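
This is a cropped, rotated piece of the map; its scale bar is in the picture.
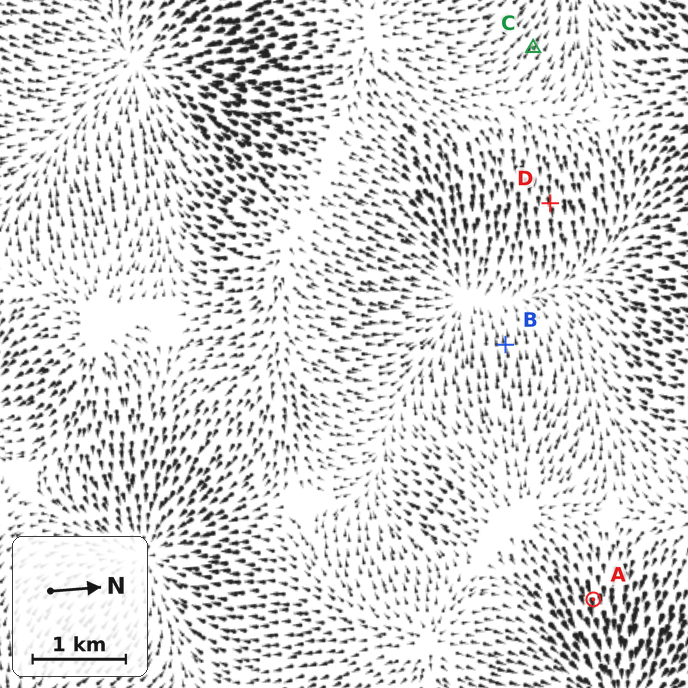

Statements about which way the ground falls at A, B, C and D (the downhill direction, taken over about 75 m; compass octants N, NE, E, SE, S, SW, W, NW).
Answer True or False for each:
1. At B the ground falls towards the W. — True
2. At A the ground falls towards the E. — True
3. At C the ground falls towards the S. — False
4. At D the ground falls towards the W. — False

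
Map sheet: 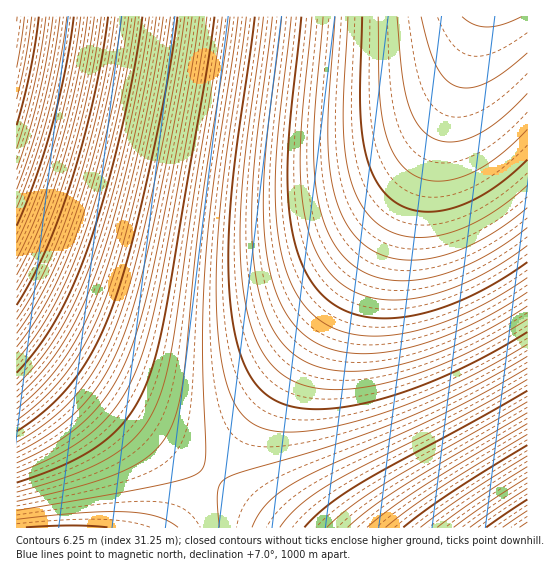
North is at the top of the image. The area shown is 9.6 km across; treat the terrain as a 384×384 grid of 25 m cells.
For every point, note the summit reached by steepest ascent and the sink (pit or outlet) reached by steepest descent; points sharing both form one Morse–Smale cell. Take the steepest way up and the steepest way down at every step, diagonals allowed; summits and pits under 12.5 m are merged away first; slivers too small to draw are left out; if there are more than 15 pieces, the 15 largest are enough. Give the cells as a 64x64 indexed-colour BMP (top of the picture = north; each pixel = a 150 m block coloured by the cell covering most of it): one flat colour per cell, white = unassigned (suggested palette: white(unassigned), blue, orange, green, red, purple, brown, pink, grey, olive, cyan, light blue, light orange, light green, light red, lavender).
<image width="64" height="64" href="data:image/bmp;base64,Qk12CAAAAAAAAHYAAAAoAAAAQAAAAEAAAAABAAQAAAAAAAAIAAATCwAAEwsAABAAAAAAAAAA////ALR3HwAOf/8ALKAsACgn1gC9Z5QAS1aMAMJ34wB/f38AIr28AM++FwDox64AeLv/AIrfmACWmP8A1bDFADMzMzMzMzMzMzNERERERERCIiIiIiIiIiIiIiIiIiIiMzMzMzMzMzMzMzREREREQiIiIiIiIiIiIiIiIiIiIiIzMzMzMzMzMzMzM0REREQiIiIiIiIiIiIiIiIiIiIiIjMzMzMzMzMzMzMzREREQiIiIiIiIiIiIiIiIiIiIiIiMzMzMzMzMzMzMzM0REIiIiIiIiIiIiIiIiIiIiIiIiIzMzMzMzMzMzMzMzNEIiIiIiIiIiIiIiIiIiIiIiIiIjMzMzMzMzMzMzMzMyIiIiIiIiIiIiIiIiIiIiIiIiIiMzMzMzMzMzMzMzMxEiIiIiIiIiIiIiIiIiIiIiIiIiIzMzMzMzMzMzMzMxERIiIiIiIiIiIiIiIiIiIiIiIiIjMzMzMzMzMzMzMRERESIiIiIiIiIiIiIiIiIiIiIiIiMzMzMzMzMzMzMRERERIiIiIiIiIiIiIiIiIiIiIiIiIzMzMzMzMzMzERERERESIiIiIiIiIiIiIiIiIiIiIiIjMzMzMzMzMzEREREREREiIiIiIiIiIiIiIiIiIiIiIiMzMzMzMzMzERERERERESIiIiIiIiIiIiIiIiIiIiIiIzMzMzMzMxEREREREREREiIiIiIiIiIiIiIiIiIiIiIjMzMzMzMxERERERERERERIiIiIiIiIiIiIiIiIiIiIiMzMzMzMxERERERERERERESIiIiIiIiIiIiIiIiIiIiIzMzMzMRERERERERERERERIiIiIiIiIiIiIiIiIiIiIjMzMzMRERERERERERERERESIiIiIiIiIiIiIiIiIiIiMzMzMREREREREREREREREREiIiIiIiIiIiIiIiIiIiIzMzERERERERERERERERERESIiIiIiIiIiIiIiIiIiIjMzEREREREREREREREREREREiIiIiIiIiIiIiIiIiIiMzERERERERERERERERERERERIiIiIiIiIiIiIiIiIiIxERERERERERERERERERERERESIiIiIiIiIiIiIiIiIhERERERERERERERERERERERERIiIiIiIiIiIiIiIiIiERERERERERERERERERERERERESIiIiIiIiIiIiIiIiIREREREREREREREREREREREREREiIiIiIiIiIiIiIiIhERERERERERERERERERERERERESIiIiIiIiIiIiIiIiEREREREREREREREREREREREREREiIiIiIiIiIiIiIiIRERERERERERERERERERERERERERIiIiIiIiIiIiIiIhEREREREREREREREREREREREREREiIiIiIiIiIiIiIiERERERERERERERERERERERERERERIiIiIiIiIiIiIiIRERERERERERERERERERERERERERESIiIiIiIiIiIiIhERERERERERERERERERERERERERERIiIiIiIiIiIiIiERERERERERERERERERERERERERERESIiIiIiIiIiIiIREREREREREREREREREREREREREREREiIiIiIiIiIiIhERERERERERERERERERERERERERERESIiIiIiIiIiIiEREREREREREREREREREREREREREREREiIiIiIiIiIiIRERERERERERERERERERERERERERERERIiIiIiIiIiIhEREREREREREREREREREREREREREREREiIiIiIiIiIiERERERERERERERERERERERERERERERERIiIiIiIiIiIREREREREREREREREREREREREREREREREiIiIiIiIiIhERERERERERERERERERERERERERERERERIiIiIiIiIiEREREREREREREREREREREREREREREREREiIiIiIiIiIRERERERERERERERERERERERERERERERERIiIiIiIiIhERERERERERERERERERERERERERERERERESIiIiIiIiERERERERERERERERERERERERERERERERERIiIiIiIiIRERERERERERERERERERERERERERERERERESIiIiIiIhERERERERERERERERERERERERERERERERERIiIiIiIiERERERERERERERERERERERERERERERERERESIiIiIiIRERERERERERERERERERERERERERERERERERIiIiIiIhEREREREREREREREREREREREREREREREREREiIiIiIiERERERERERERERERERERERERERERERERERERIiIiIiIREREREREREREREREREREREREREREREREREREiIiIiIhERERERERERERERERERERERERERERERERERERIiIiIiEREREREREREREREREREREREREREREREREREREiIiIiIRERERERERERERERERERERERERERERERERERESIiIiIhEREREREREREREREREREREREREREREREREREREiIiIiERERERERERERERERERERERERERERERERERERESIiIiIREREREREREREREREREREREREREREREREREREREiIiIhERERERERERERERERERERERERERERERERERERESIiIiERERERERERERERERERERERERERERERERERERERIiIiIREREREREREREREREREREREREREREREREREREREiIiIhERERERERERERERERERERERERERERERERERERERIiIi"/>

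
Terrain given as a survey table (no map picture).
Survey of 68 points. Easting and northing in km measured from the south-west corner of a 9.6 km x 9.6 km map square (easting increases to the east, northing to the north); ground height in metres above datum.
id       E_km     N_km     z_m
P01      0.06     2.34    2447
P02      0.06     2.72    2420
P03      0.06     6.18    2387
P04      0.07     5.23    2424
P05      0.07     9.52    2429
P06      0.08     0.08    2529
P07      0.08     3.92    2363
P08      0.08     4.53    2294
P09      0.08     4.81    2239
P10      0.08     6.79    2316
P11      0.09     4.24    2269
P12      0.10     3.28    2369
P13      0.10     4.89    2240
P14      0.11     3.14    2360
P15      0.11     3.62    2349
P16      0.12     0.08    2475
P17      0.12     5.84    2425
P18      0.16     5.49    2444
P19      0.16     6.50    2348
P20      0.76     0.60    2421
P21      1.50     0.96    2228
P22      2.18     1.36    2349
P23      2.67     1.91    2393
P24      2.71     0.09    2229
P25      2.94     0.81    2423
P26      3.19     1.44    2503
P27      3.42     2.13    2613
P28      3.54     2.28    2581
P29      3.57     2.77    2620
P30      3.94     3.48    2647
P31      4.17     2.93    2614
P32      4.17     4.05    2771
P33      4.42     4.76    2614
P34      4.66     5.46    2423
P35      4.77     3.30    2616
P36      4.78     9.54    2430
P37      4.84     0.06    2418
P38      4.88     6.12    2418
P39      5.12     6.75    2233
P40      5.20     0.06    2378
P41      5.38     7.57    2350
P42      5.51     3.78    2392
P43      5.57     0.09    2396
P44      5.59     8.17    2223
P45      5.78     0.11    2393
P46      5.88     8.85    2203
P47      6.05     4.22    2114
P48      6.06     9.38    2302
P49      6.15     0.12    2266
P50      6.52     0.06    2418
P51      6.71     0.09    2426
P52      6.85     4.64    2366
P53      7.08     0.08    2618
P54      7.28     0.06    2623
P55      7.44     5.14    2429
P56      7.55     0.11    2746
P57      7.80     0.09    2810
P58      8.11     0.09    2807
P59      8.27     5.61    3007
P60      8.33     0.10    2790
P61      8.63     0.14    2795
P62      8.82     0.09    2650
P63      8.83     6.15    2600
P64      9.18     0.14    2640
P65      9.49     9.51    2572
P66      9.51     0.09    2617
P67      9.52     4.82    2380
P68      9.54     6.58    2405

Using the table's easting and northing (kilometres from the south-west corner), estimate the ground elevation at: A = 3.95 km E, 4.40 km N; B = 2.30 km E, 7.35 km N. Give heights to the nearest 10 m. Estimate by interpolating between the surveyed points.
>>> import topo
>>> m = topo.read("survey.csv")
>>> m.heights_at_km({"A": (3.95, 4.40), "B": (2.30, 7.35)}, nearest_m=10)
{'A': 2620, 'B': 2480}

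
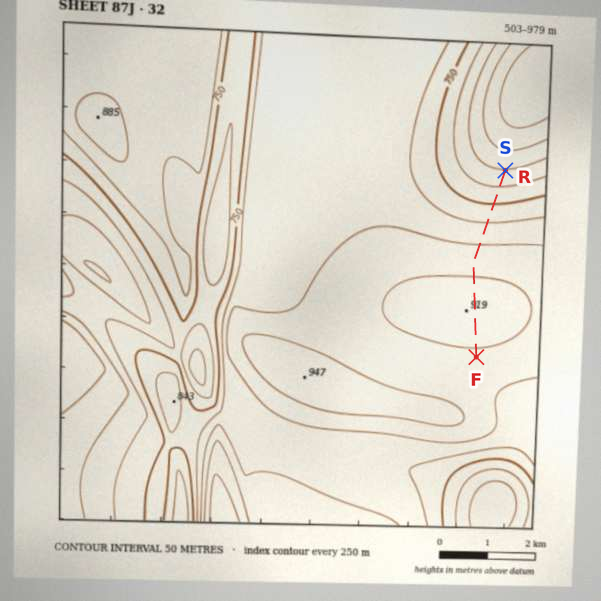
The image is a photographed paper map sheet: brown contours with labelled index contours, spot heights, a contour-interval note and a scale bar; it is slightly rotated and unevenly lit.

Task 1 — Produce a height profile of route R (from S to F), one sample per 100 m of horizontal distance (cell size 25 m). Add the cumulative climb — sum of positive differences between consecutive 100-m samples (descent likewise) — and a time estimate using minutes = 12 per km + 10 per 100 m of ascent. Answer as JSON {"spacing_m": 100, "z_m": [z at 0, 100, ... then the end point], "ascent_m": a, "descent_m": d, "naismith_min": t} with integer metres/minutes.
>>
{"spacing_m": 100, "z_m": [654, 667, 681, 695, 709, 723, 737, 751, 764, 777, 790, 802, 814, 825, 836, 846, 856, 865, 873, 881, 888, 895, 900, 905, 910, 913, 915, 917, 918, 918, 918, 916, 914, 912, 909, 905, 901, 896, 891], "ascent_m": 265, "descent_m": 27, "naismith_min": 72}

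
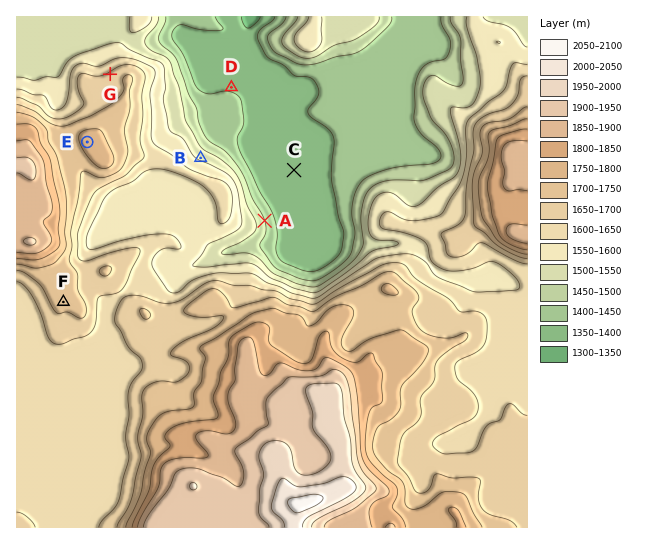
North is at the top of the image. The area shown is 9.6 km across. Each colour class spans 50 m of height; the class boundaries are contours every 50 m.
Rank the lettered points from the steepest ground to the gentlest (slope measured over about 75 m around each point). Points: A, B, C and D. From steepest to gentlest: A B D C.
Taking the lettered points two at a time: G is below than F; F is below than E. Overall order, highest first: E F G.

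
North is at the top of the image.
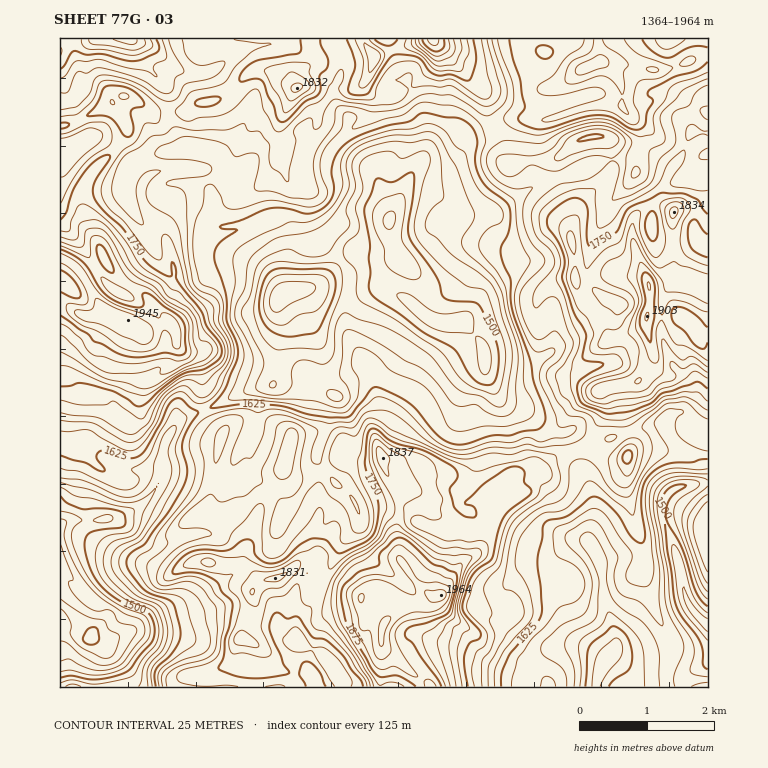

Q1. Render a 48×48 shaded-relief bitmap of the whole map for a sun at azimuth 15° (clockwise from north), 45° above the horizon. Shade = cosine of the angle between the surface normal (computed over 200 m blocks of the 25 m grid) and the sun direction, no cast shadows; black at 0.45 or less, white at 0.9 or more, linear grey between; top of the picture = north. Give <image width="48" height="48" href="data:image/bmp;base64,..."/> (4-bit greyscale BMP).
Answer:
<image width="48" height="48" href="data:image/bmp;base64,Qk32BAAAAAAAAHYAAAAoAAAAMAAAADAAAAABAAQAAAAAAIAEAAATCwAAEwsAABAAAAAAAAAAAAAAABEREQAiIiIAMzMzAERERABVVVUAZmZmAHd3dwCIiIgAmZmZAKqqqgC7u7sAzMzMAN3d3QDu7u4A////AO//63iql1ZmeJuUATSMuqmYmrqZqpiIrN7uyoq7uWZniatyAkesupiImrqpqoiIm83Lqqu8uXVpq6cwFYq7qYd3iaqYiHeImruoiZiJh3eaqGQgN5qYiImGZ4h2ZmZ5vKhmZVRnd4qpdVQzaYZUWLuXZ3dmZVaL25ZUIAJXdnh4dndVeZZTOMqZiIdodWacxnZRAAA1VVZ2Z3hniZmHdpmqqYd5dWergnYxIRIjM2iXZ4iKu7mbxmiaqZiZhmiaUXRERWdjNYm8uJi7zJi92kV6qZq6iIiqQVVniaqpq7rNy6rN25rO7IZ5mavKd4m5I1eazLms3buru7y9273u3MqImZqoZmm2JXisy5mZmZqpmrurub7bq7qHeId2ZXq1V2eId5qZiJqpmamqh6uXmpmFVlRVVYuniEVCJIqqqqqpiJq6Znh4mpiGRFZlRIqZqjQiNXmZqaqpeKunRGiamZmYhmh2RWdniTM2iImIiJmYeKp2VHmqmqqqqImGVmUyJFV4dnh2eJmYialnZau83cvMu7l2d3ZDM3eGRGd2eImZmJmJed7v/t3d3cqYmrmHZmdkRVaImYmYqqq7ne7u3M3d3LqYebqoeEREZlWIm7qqztzsvszLqqvMuYdkNGeIhkRWZVRmet3e/+3rvMy6q7zKl2UgEyI1VGZlREEjR7ze7Luoq8uqu82odVQzVDIRNGZCNFIBRXmqqZl3iru7vMyXZmeLuoZERFQjRFQAJFiImamHiru7u7qHZ5mauph3QlRFMzREZnmqq7qIq7u8u6h2V5l2ZneWQ1RERVZ5vMu7u7mJu7vNy5dUNndmZ2aFVjNFeKmrzdy8y6mKu7zbqYZSR3ZXmXeGekd5zcvty6qsuqmau8yod3ZCWHVIqoiZvKqt7L7+7JiZqqmavLqHZlZEeHRpl2isy5e8mu7d3KiHd3eJqpmIdmVGmXSJZVm7uli3re28uqmFQzRpmZmGZ2RHqXaZd3zKq62ZzdurqZh1RDR6mZhlZlVoiGaaqZ7KzOyczLm6mYdlVmZ4mpdGd3eIZTWbuq2pusq93Km5mYd2Zmh3mqdniJmYVEiquruHmKrO25qpiHd3ZUaJqYd4mZmXZ4qqqrlneJrNuZqpiHZmQ0V4mHeJmIdleau6msmLqpqqmZmZh3hlRXh4h2eIh3Q1irvKi9u9y5qYmZiId4iHeJqZmHaJh2NGeIq6mbqqupqoeZmZmYiHeZmZh3d4dmV4iHeImZiZmZq6ZomqmId3iYd1RWZmZniaqpdVaImqiFeJZnZ2Vmd3iYd1MjREV3irzMuprMqYiIZVeHdkVWd2ZoeHQyNEVlabzM3u/9l4mrp2iIqXZneGVGd0NDRUVTV5mavN7ZiZqbqZq8ypmYd1ZEdSJXZUQzV5mZqqqXiqqams7tuqu5dleIh2ZphjIlmqmZq7uZq7y6rO/smZmZmJvKiIhXdRBIq7l3irqJmazKze7bl3iImru5mHeXQAJ5q6iIdod3VGiazv7bdYiHmrupqWfYMASJu5iIdWVlREVw=="/>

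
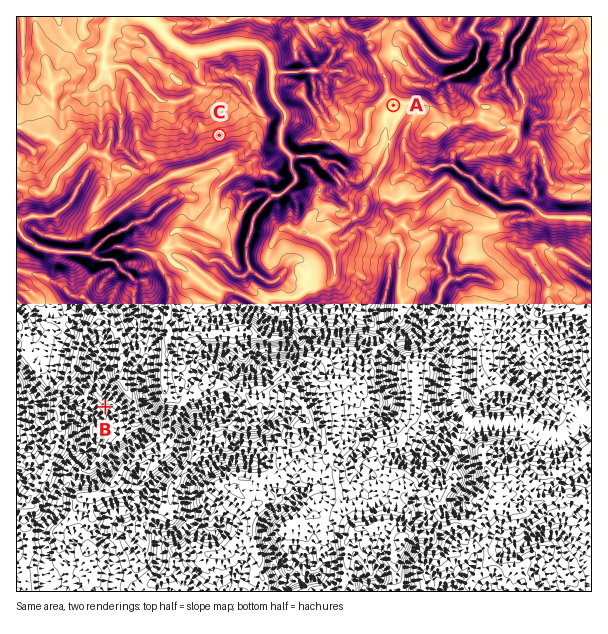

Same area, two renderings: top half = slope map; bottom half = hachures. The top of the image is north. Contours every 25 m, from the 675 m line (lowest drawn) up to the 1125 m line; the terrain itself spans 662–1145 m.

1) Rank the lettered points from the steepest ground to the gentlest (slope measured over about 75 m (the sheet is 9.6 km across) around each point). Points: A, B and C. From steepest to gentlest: B C A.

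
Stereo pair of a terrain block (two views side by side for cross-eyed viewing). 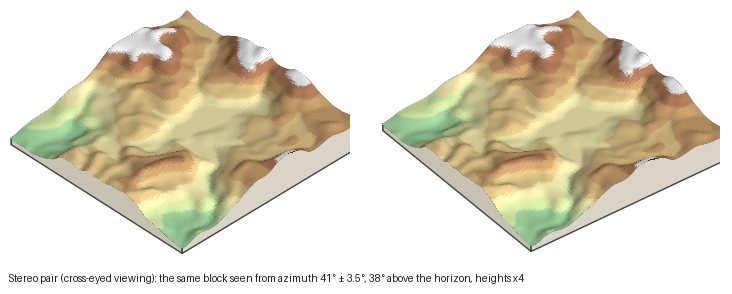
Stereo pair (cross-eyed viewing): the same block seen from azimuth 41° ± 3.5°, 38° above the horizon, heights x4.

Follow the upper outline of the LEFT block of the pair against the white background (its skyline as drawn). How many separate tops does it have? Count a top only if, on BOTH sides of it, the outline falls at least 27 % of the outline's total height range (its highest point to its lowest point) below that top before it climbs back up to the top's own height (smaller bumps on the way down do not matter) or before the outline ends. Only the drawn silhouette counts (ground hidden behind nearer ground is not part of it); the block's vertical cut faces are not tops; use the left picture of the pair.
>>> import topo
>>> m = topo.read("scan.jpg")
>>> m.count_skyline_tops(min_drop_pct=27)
1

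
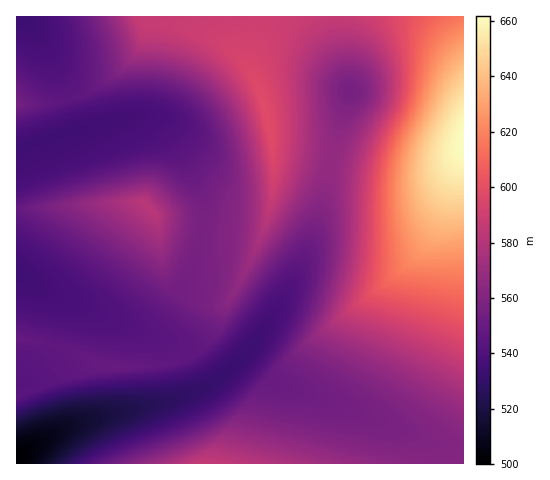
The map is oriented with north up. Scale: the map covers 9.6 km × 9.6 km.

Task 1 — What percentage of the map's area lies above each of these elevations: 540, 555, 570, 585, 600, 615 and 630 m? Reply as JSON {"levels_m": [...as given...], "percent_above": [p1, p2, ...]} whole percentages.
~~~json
{"levels_m": [540, 555, 570, 585, 600, 615, 630], "percent_above": [84, 59, 35, 22, 12, 8, 4]}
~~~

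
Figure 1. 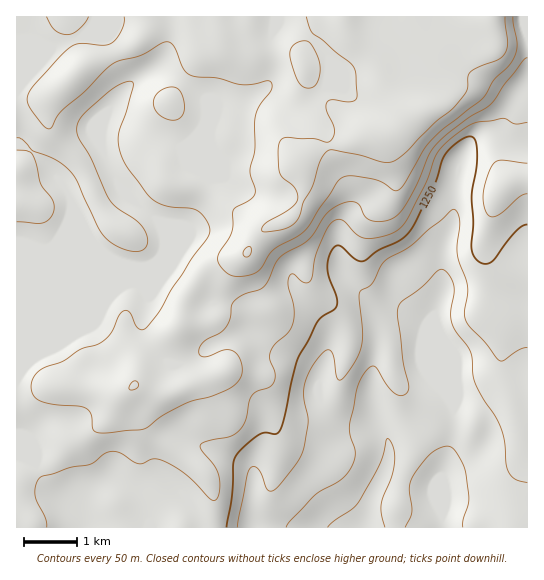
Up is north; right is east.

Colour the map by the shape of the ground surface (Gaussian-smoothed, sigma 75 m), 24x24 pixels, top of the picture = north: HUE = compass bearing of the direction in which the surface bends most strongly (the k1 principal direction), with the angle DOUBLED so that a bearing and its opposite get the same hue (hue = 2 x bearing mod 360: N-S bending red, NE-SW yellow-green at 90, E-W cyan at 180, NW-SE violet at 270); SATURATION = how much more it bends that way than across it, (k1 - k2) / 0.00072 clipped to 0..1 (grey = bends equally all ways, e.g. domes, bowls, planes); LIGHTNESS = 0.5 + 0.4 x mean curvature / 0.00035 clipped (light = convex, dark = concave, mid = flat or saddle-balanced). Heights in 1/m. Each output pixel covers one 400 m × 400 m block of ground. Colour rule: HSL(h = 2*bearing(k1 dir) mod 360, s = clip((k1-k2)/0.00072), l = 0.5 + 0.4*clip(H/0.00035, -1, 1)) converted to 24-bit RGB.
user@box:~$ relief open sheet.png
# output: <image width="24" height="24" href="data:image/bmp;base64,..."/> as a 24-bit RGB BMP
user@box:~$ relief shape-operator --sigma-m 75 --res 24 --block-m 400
<image width="24" height="24" href="data:image/bmp;base64,Qk32BgAAAAAAADYAAAAoAAAAGAAAABgAAAABABgAAAAAAMAGAAATCwAAEwsAAAAAAAAAAAAAjMKZoG+3bE6JcGJ8l5tubJB1aFJxi7x7lUuL//WYExlSjjxIq6xVh39QVGtNdINdPl9/vq+Ie7SCS0OeNVCeuoqIkm2LmZuDrbpodT4+Y3BbXXl/iqiFh055Z6V4kJpSjjZK8fvQERB+ijnEmbB3m2ujlWeYZKNfK3eAmrl1vLNsSj5rNzdvo4lmmZh7kZd/rWmJwFSWf2NMUpY+SnBAnXVOc6BPezdbm+jB5+KxShhwViqE0Lp2SHyBj3ypt5yfPYGNQoqM1YpsNl1gPENqe5l1oJiLlZF6gWpumkOIypi3uId5MzlNjrRdTHWYe93GoLw9wj0VgSQmKHeC1NamVH+kWoqNr6eSfG6yMzx5v5J9rE6rPGWBUK5KkXJgrYptakxIVJ97e7CI11rCq3nEc6qcUL9TZmg8jFJUpHeCzaKmH3OjrM2IZViTaXiRaq1Ubk6GbDV6oKFpoXeJO1Okw8CPNzdwvbt5g1WjfZxTbX9FSGxpyKKRbYqTv26BSZSTToVheqV1u7+GUTh8mtRrN1iQtESJqc5qKB9emTZOaa5kgLWmOk+RvWdugD2Pmb+EVDvDuLTShIvKWIPPjY7K1KTVbazVvoXlnnLVuXNslrZRUV6yudmQGzBIk0Kf7NWHDgcsodd+dNfAg0yVXE59mjtsgL57daqKO454jatwq22SYYNqVXJcxs2OgEhobnBBSqafyqbWyKzYS2Ks1It/RjF8I05p98irBSFnsfCjPTmGf2l/SUN7r0iit8yMcn9pfYB9XX9VRY1GnGmpoHKWlKheqSmAwbdfNnw5SJAnw3xJjkNrunxQpnB0FjVX6OeaIEK1m9NySzd9eXeAXBdPeLU2qsVxgmxwf3+Af4B/eYB4UXdXpYpfWqNgQjey5tDOeGPCwIbDez9okVFXn8aSqHWqMCt+mOmJUTmOf6hqe0uCRkB6kR3Qt9u2haCHeHWPf3+Af4B/f4B/fX+ATZh2rYFtLFJk3KiAi2BKm24+g0A7aMB3gr+qpjmJdcnGdcqqiTpuZFSAkWZrM1twJVeT472alJV7enGAf3+AgIB/f4B/f4B/d4F4iH9oVoB/PKea42+asD2DzXAvMf0AG01Yza5mVdWFZA1G2N5COVJuk3t6V1qGEhAy5u5klaB4cXeNgH9/f4B/f4B/gH5/g1FKlZE4UpJmM3ZyvF/IvWnp8drq68irDiUdZvIGdzQechRw8+FtJjoZMYIwW0mCHxeZ2+mycKJtZ3eHfnNUapNWeYB/gzt2ymVzv+nhPEqxc4CAKWBLTXU63JuC/4K58X7bNO0rDEBbSx2D7IFryaZ7CrVsOHB+Ck548LOctbtSSWxgdKOlgreSR16FdCyqo+7BsEt2fSVBfG48VD9DSZVURMh9xpbF7a3s+tHbHg9XC1xy1bXW89TSOt6FGll8DShU4WlC6cmaO1lqebiQf36rXh94l+qLjnI9bSRJtVZsiKe5SZrAacqkTHtbdFYyk3438q2FulznFVupP3ZF6beR8cmdBEtUBRxhXF7W9N/WdzzBnsSPYCxTjDhIlOOEbid1fU6NlMOjg6eweHOZcYJ3ZE6Ie2Oqs4qMx9adnkiDbzt2e1tsnNNf+OGvFYWaABczJISd5uWzm3nOsB0skSVBfu6seUWrZzOHiKadfq99i21xgH9/gnN9U3F+XlB5ss6eu5Oox0LUoFTHg6S7pMWv9MSkkWQWAjErDm1QyONhfnpJYzB4u+WyRrE/TzliR1uRp4eFnG1Ukp9XZYZ6dXaLWViJUoelkseDkWBvilCCeHm3n6vJtni64pGr/6zTEmiHADMdgMUwj39pSWW70bN9sHA+Il06MW5ol1WawZOem8ChVWeQcnh+XXKFVrKQoltUhFpKcaB4X6h+glVQnpJpo5S68J3u/8z5AIHzAJhUYZiUSXaez4XJ6KrBaX6nH15KHHldnsGTyHWBekFLcWZNhI5TOnpCfjhct8xsXppzemJ3lY9vbqdvfXdfiG5jwoCg9MrmL5C1ElVJaYF4O4V13KzA6aTprVDPJHkqE1sRnj04snN7c5GcfKSeXGCMN1WHxuGxXFqKeF5tfKJsioFyfnV5goN6iXx0z1149YiSADhSgH9+WXxgU5kypmlEoD7C6bTkOXK/RHyLn6uOkqmhcGqTYnSkTqLHvZdzgkl0madqa6aJgnWCgXt/gYN/gnWAiWaD9evUAA3hgH50i3CIi5l7aYR6W3N7q4pUumSOSWCWhZl6n556lGaTX6GES3BzpmlXgV+RpseNYG5+fXZ+hIR+f3uAf22IjGaY7v/MBgAz"/>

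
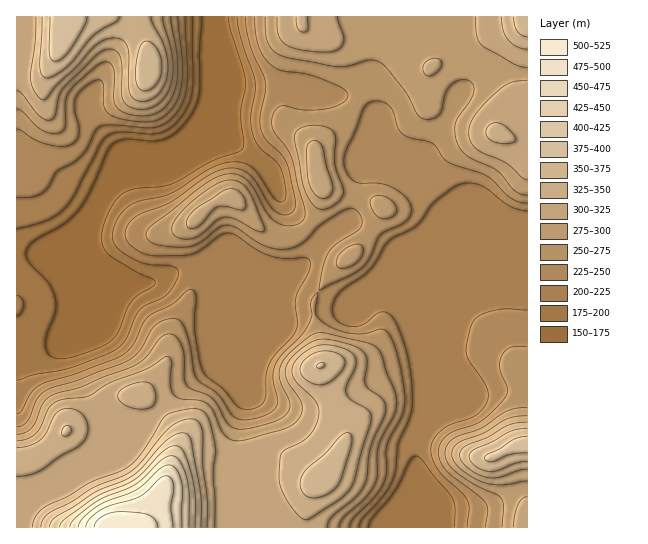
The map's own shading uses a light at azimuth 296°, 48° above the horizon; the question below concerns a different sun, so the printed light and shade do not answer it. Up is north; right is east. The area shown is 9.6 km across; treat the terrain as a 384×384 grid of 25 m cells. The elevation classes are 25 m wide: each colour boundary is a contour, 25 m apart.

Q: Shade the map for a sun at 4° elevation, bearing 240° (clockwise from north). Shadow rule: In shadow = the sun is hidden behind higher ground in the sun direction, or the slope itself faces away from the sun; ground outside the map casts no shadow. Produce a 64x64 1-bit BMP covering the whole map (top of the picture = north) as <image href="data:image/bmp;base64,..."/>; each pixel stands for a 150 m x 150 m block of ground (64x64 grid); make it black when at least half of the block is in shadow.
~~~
<image width="64" height="64" href="data:image/bmp;base64,Qk0+AgAAAAAAAD4AAAAoAAAAQAAAAEAAAAABAAEAAAAAAAACAAATCwAAEwsAAAIAAAAAAAAA////AAAAAAAAAD/AAfgAAAAAP8AAfAAAAAAf4AAEAAAAAB/4AAYAAAAAH/wADwAAAAAf/gA/gAAAAB//AH/AAAAAH/8AP8AAAAAf/wA/4AAAAA//AD/gAIAAD/8AP+AAgAAH/4Af8AAA4AP/wB/wAQHgA//gD/gDAeAD/+AH+AEBgAP/4Af4AAAAP//AB/wAAAB//wAD/AAAAB//AAH8AAAAD/4AMfwAAAAP/gD5/AAAAA/gAf/4AAAAD+AD//AAAAAP4AP/8AAAAA/gA//wAAAAD+AD//AAAAAH4AP/+AAAAAOAA//4AAAAAQABgPgAAAABAAAAAAAAAAEAAAAAAAAAAAAAAAAAAAAAAAAAAAAAAAAAABwAAAAAAAAAHgAAAAAAAAAPAAAAAAAAAAIAAAAAAAHAAAAAAAAAA+AAAAAAAAAH4ADAAAAAAAfgAeAAAAAAD+AD4AAAAAAf4cfgAAAAAD/j84AAAAAAP8P4AAAAIAA/w/gAAABwAA+D+AAAAHAAAAP4AAAAYAAAA/gAAACAAAAB8AAAA4AAAAAAAAAHgAwAAAAAAAfAHgAAAAAAD8A/AAAAAAAHwD+AAAAAAAPAP8AAAAAAAAB/4AAAAAAAAH/wAAAAAACAf/AAAAAAAIB/8AAAAAAAAH/wAAAAAAAAf/gAAAAAAAD/+AAAAAAAAH/4AAAAAA=="/>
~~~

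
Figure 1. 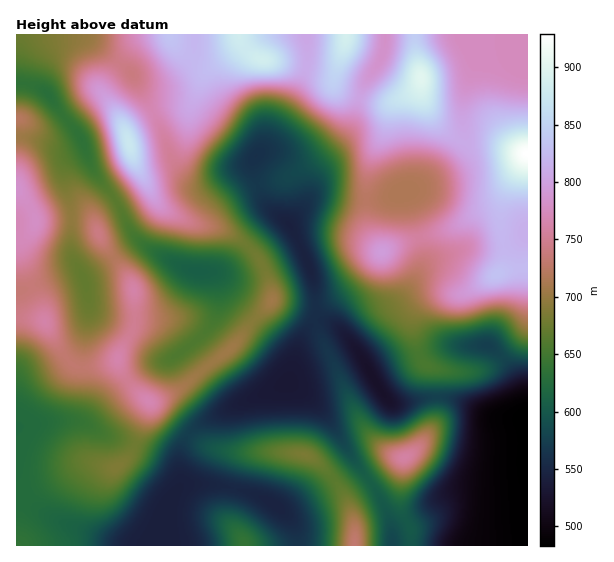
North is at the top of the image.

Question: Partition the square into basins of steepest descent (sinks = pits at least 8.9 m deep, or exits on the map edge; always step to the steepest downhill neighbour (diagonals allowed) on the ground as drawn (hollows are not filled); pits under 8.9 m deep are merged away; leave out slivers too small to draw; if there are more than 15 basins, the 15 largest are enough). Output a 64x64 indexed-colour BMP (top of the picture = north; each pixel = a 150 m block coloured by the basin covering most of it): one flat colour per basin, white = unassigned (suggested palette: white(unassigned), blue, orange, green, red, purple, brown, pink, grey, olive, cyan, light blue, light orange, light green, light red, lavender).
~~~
<image width="64" height="64" href="data:image/bmp;base64,Qk12CAAAAAAAAHYAAAAoAAAAQAAAAEAAAAABAAQAAAAAAAAIAAATCwAAEwsAABAAAAAAAAAA////ALR3HwAOf/8ALKAsACgn1gC9Z5QAS1aMAMJ34wB/f38AIr28AM++FwDox64AeLv/AIrfmACWmP8A1bDFADMzMzMzMzMzMzMzMzMzMzMzMzMzM7u7u7ERERERERERMzMzMzMzMzMzMzMzMzMzMzMzMzMzu7u7sREREREREREzMzMzMzMzMzMzMzMzMzMzMzMzMzO7u7uxERERERERETMzMzMzMzMzMzMzMzMzMzMzMzMzM7u7u7ERERERERERMzMzMzMzMzMzMzMzMzMzMzMzMzMzu7u7ERERERERERETMzMzMzMzMzMzMzMzMzMzMzMzMzO7u7sREREREREREREzMzMzMzMzMzMzMzMzMzMzMzMzNbu7uxERERERERERERMzMzMzMzMzMzMzMzMzMzMzMzNVW7u7ERERERERERERERMzMzMzMzMzMzMzMzMzMzMzM1VVW7sRERERERERERERERMzMzMzMzMzMzMzMzMzMzM1VVVVuxEREREREREREREREREREzMzMzMzMzMzMzMzM1VVVVVbERERERERERERERERERERMzMzMzMzMzMzMzNVVVVVVVIhERERERERERERERERERETMzMzM1VVVVVVVVVVVVVVIiIRERERERERERERERERERMzMzNVVVVVVVVVVVVVVSIiIiERERERERERERERERERETMzNVVVVVVVVVVVVVVVIiIiIhERERERERERERERERERMzNVVVVVVVVVVVVVVVIiIiIiEREREREREREREREREREzVVVVVVVVVVVVVVVVUiIiIiIhERERERERERERERERERVVVVVVVVVVVVVVVVUiIiIiIiERERERERERERERERERRFVVVVVVVVVVVVVVVSIiIiIiIRERERERERERERERERRERFVVVVVVVVVVVVVSIiIiIiIhERERERERERERERERRERERFVVVVVVVVVVVVIiIiIiIiERERERERERERERERRERERERVVVVVVVVVVVIiIiIiIiIREREREREREREYgRFEREREREVVVVVVVVVVUiIiIiIiERERERERERERGIiIiERERERERFVVVVVVVVUiIiIiIiIREREREREREREYiIiIRERERERERFVVVVVVVSIiIiIiIREREREREREREYiIiIiERERERERERVVVVVVSIiIiIiIhEREREREREREYiIiIiIRERERERERFVVVVVVIiIiIiIiERERERERERERiIiIiIiERERERERERVVVVVUiIiIiIiIRERERERERERGIiIiIiIREREREREREVVVVUiIiIiIiIhERERERERERGIiIiIiIhERERERERERFVVIiIiIiIiIiEREREREREREYiIiIiIiERERERERERERSd3dyIiIiIiIhEREREREREYiIiIiIiIRERERERERERHd3d3ciIiIiIiIiERERERERiIiIiIiIhEREREREREREd3d3d3ciIiIiIiIiIhERERGIiIiIiIhEREREREREREd3d3d3d3IiIiIiIiIiIRERGIiIiIiIhERERERERERER3d3d3d3dyIiIiIiIiIiIREYiIiIiIiERERERERERERHd3d3d3d3ciIiIiIiIiIhERiIiIiIiERERERERERERHd3d3d3d3dyIiIiIiIiIiERiIiIiIiERERERERERERHd3d3d3d3d3ESIiIiIiIiIREYiIiIiIRERERERERERHd3d3d3d3d3cRERIiIiIiIhERGIiIiIRERERERERER3d3d3d3d3d3cRERERESIiIiEREYiIiIZEREREREQid3d3d3d3d3d3dxERERERESIiIRERZmZmZkREREREIiInd3d3d3d3d3d3ERERERERESIhERFmZmZmZERERCIiIiJ3d3d3d3d3d3cRERERERERESERFmZmZmZmZERCIiIiIid3d3d3d3d3dxERERERERERERFmZmZmZmZmREIiIiIiIid3d3d3d3d3EREREREREREREWZmZmZmZmZkIiIiIiIiIiJ3d3d3d3cRERERERERERERZmZmZmZmZmYiIiIiIiIiIiInd3d3dxERERERERERERFmZmZmZmZmYiIiIiIiIiIiIiJ3d3d3EREREREREREREWZmZmZmZmZiIiIiIiIiIiIiIiJ3d3cRERERERERERERZmZmZmZmZiIiIiIiIiIiIiIiIid3d3EREREREREREZlmZmZmZmZmIiIiIiIiIiIiIiIiInd3cRERERERmZmZmWZmZmZmZmYiIiIiIiIiIiIiIiIiJ3d3EREREZmZmZmZZmZmZmZmYSIiIiIiIiIiIiIiIiInd3cREREZmZmZmZlmZmZmZmZhESIiIiIiIiIiIiIiIid3dxEREZmZmZmZmWZmZmZmZhERESIiIiIiIiIiIiIiJ3d3cRERmZmZmZmZZmZmZmZmEREREREiIiIiIiIiIiInd3qhERmZmZmZmZlmZmZmZmERERERESIiIiIiIiIiIneqqqqhGZmZmZmZmWZmZmZmYREREREREiIiIiIiIiIiqqqqqqoZmZmZmZmZZmZmZmZmERERERESIiIiIiIiIiKqqqqqqqmZmZmZmZlmZmZmZmYREREREREiIiIiIiIiEqqqqqqqmZmZmZmZmWZmZmZmZmERERERERIiIiIhERERqqqqqqqZmZmZmZmZZmZmZmZmZhERERERERIhEREREREaqqqqqpmZmZmZmZlmZmZmZmZmYRERERERERERERERERqqqqqqmZmZmZmZmWZmZmZmZmZmYRERERERERERERERGqqqqqqZmZmZmZmZ"/>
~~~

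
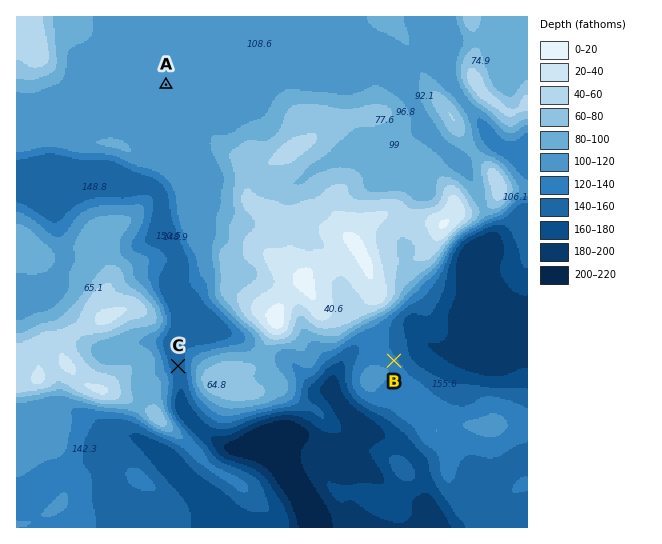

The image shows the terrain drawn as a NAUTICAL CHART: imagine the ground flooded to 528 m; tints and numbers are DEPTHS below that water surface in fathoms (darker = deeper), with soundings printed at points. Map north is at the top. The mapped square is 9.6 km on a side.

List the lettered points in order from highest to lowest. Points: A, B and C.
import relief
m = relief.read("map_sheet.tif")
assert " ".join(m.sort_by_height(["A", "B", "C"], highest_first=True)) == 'A B C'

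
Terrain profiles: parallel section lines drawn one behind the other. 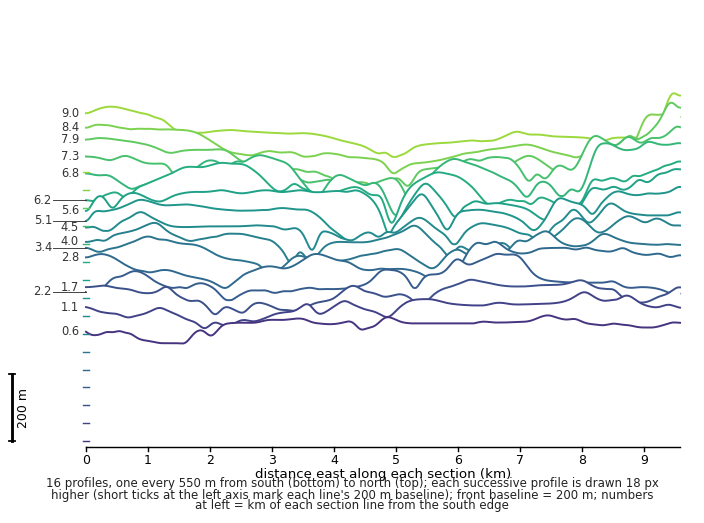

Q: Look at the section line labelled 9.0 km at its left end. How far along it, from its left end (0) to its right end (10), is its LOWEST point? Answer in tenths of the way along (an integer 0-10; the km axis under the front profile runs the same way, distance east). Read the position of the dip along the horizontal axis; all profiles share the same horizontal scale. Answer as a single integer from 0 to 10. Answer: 5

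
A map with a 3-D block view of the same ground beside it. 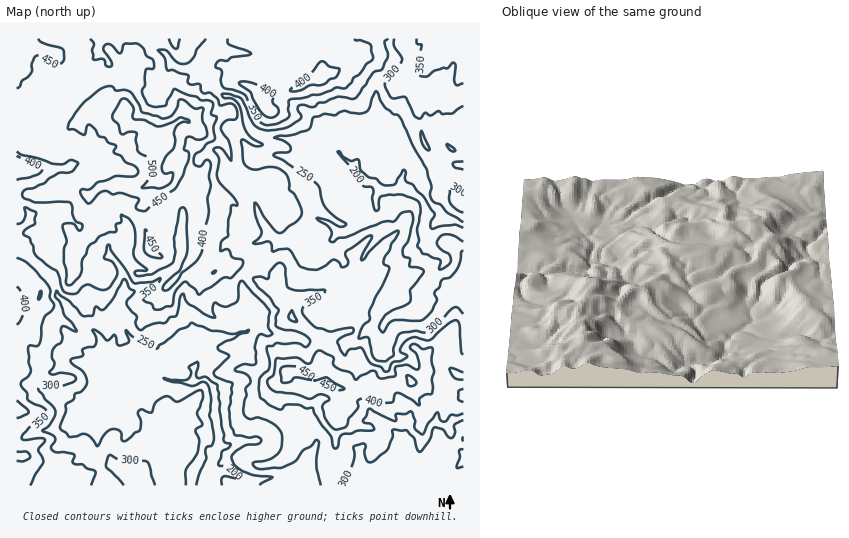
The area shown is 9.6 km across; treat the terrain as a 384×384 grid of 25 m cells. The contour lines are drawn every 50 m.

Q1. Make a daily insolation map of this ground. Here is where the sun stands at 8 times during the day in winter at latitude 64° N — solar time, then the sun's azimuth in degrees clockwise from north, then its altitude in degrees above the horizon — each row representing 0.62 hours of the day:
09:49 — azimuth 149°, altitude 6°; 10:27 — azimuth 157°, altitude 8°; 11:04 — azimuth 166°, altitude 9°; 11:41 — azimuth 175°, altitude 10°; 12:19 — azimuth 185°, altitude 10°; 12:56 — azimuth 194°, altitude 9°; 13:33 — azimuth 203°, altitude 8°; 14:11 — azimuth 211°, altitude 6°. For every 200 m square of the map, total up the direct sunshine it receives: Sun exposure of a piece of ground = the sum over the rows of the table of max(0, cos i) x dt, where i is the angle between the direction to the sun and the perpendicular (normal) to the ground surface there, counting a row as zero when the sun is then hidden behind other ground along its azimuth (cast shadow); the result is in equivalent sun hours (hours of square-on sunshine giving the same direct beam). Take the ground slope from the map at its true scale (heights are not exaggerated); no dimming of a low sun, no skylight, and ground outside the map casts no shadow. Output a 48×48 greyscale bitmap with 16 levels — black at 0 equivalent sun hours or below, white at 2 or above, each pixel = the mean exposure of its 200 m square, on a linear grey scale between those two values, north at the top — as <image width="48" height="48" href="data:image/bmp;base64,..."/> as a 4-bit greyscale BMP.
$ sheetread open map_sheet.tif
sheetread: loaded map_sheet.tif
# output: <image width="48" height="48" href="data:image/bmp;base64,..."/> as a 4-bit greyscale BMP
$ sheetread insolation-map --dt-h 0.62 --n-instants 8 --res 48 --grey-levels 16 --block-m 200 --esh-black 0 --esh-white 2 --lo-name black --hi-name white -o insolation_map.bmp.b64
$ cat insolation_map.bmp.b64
<image width="48" height="48" href="data:image/bmp;base64,Qk32BAAAAAAAAHYAAAAoAAAAMAAAADAAAAABAAQAAAAAAIAEAAATCwAAEwsAABAAAAAAAAAAAAAAABEREQAiIiIAMzMzAERERABVVVUAZmZmAHd3dwCIiIgAmZmZAKqqqgC7u7sAzMzMAN3d3QDu7u4A////AHhlREZnh2VEVVdmMSUxEmdmZmZlZnVUZmdlMjNHd2RFVXiHSv/sp0ZoZmZ2Zmd1SIp1VTIUQRJVVomFqXQ1iYVWdmioZWdmRTMxAUUzEBI1VXdlIiESR4dWlmV5dmhmZQF5QRJDMzM0VVaWUxE0Vnhmd5d3dnqGgnIAEyIyNERVVUR1esqHZneKzsyWabp4l5uoZERENEVVeHdFd4mZl3Wt2oQl2Xi9iqmYhlVERWU3ZWRFZoq6hlmXSJetjIiovyABNnZkRDNEIldlRViZeLxTZ3nbuLZpUzECV3dmdCMyMhVVVEWKzdyoh7y6e6iVVBNYvLhlRVMzEQA3ZUR73KnLYyRmqrpla4iERVREV4gzZ1OO23UiZ3ZDIiIQFSNmmmVGIANWd2eYVEViNWITNCBBACIAIQRWUFV1RFd2ZmZXmKYkIRRVAAEzMmEAABZWIVaGiWd3h3aHVEdniYZiAAEAEQEABIJFdWh4hplod3uIdmiDERIgABM0ZAEQEQAEZXdlWHN4ZaqZmIibyEIFmrchJ4IhIAAANZd2dSmmV2i6moq7dERGm1ESI3ljEAAAAleacpt6iZebx4qUZ2ZlNDNFVkZnQgAAAVWGObZ5lXiJp8yIumirhZqGVEeIhjESE1VVb6eqlSJZmWeZd3zHIBR5ZFeGVVNEVUUha7u7qdtSjsu6d5pkQhADdjV3Z3YkNEQDhZmHmrvHF6Vry5IVUyIzFURHZFhREyA7p2UhK2adtJcyRoQhMyETMlRkViJSExO4ZWd0eGq3ZVlSITdxAzIiJmNXUjECZTdVVEeHY0YyNld3IxAjA1dSISYmeFIqk5llVkabp1VFVlZ3l4kzckeWIAJBeHRCIGM1dUSId3ZFZlV2VYRZqlIjdRARFnWoSLRmVHdod4VUVlV2Z1N4iqRGQ0IAAWY4z0qFRmlWd4mHVmZUV1WGVVZjREMTMUaYzI3dyomWiXWsl3VVVTZ0MzZEVURDIQXLdENFeHNqvtyc6XZ2MVl2U0VWVUNCEUlVU5QREiMiMhF4mXVSJ5ZndDI1VTN6mKd2NIiDEjIRABNUOEJWZxABERJEVEmWdlZlMSJJl1VWaJh3RYE2dCEAASM0NGZmWHh1V2qXZ4h3iJqJpEgjdFVUVlRDSIVVZ4qFulV4iIiIh2dVh1vbZGl3U3iIh2dWZ4hIVGdlaIeJinRDRauUJGFHm5hmdmZmZ3VmVnZDRYeIh3UQOaVHeTv//bdndmZ2Z3VlZWVVQ0d2ZzAAAiQ1ymvNuXeoeIhniId2ZlZmVDNTJEAAARFTInqDRY27mqhpqId3iIVmZTIkIRAAAQABA7lFnf3tzah5uXd3iYdmZkMhIBMhIAABv9QSNpze65l4iHh4eXdmZmQhETVVIRAUQxE0RDWKqJmTNWeGZ3ZmdkRCNVVlEBI3Q0RFZkMzWZnHI0aHZXZoh2U0ZVZDW7gyIzM2VERENYmIREZ3Znh1NWZWREQUuGhzRWd1REVlYzVEiIVnZnZCI0RSIgKLhoiXh2ZndmVWdhElZFY2Zg=="/>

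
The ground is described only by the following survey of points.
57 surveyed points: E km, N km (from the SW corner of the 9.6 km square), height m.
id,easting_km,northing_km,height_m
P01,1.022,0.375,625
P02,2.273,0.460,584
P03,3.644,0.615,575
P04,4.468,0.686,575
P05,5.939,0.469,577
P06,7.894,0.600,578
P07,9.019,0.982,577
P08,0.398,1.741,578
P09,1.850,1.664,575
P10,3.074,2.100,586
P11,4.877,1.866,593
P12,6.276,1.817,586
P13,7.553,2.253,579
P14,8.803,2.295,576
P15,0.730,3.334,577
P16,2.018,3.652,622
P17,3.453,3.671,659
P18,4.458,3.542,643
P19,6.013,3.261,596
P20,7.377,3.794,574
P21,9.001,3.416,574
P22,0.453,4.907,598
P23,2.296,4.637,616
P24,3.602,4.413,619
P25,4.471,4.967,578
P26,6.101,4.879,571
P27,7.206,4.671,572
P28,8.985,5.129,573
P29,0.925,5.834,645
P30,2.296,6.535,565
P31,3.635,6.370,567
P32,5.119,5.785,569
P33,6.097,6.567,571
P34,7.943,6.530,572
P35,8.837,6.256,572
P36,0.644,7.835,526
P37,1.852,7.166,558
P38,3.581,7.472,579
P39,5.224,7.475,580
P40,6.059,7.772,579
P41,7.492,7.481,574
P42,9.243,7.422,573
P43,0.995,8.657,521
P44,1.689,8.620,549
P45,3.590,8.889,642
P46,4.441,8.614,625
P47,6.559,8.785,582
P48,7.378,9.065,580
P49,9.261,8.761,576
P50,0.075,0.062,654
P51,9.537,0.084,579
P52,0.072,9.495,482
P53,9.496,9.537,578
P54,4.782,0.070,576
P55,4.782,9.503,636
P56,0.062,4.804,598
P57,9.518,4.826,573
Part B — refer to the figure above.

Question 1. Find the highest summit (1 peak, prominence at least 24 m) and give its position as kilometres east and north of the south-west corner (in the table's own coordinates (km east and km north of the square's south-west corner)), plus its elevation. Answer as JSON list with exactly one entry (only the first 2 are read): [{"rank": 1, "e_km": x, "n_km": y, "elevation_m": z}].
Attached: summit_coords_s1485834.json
[{"rank": 1, "e_km": 3.56, "n_km": 3.51, "elevation_m": 660}]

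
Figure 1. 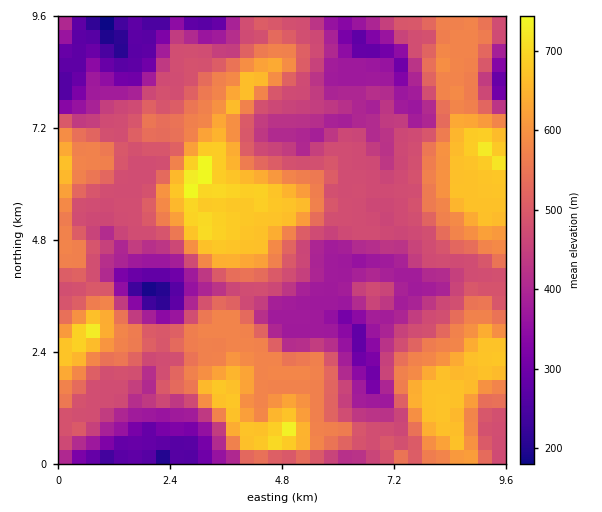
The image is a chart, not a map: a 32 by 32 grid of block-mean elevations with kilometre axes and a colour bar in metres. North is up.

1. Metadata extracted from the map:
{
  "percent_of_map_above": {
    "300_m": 92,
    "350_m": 91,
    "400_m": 76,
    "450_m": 70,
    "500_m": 43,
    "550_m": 37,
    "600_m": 17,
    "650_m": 14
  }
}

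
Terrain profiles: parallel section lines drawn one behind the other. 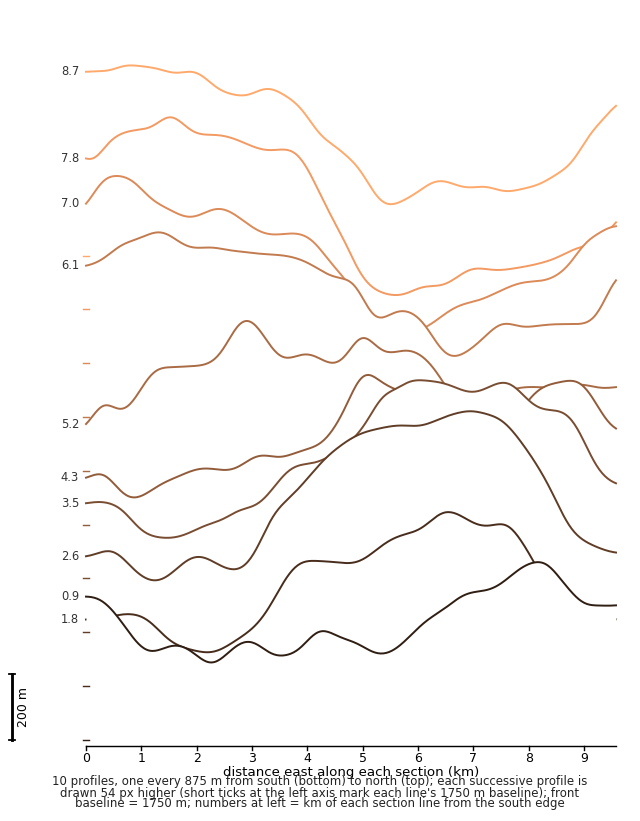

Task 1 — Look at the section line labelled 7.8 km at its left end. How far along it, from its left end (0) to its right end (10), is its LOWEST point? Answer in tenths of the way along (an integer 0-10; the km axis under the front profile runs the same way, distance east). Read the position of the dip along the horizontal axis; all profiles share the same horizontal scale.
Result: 6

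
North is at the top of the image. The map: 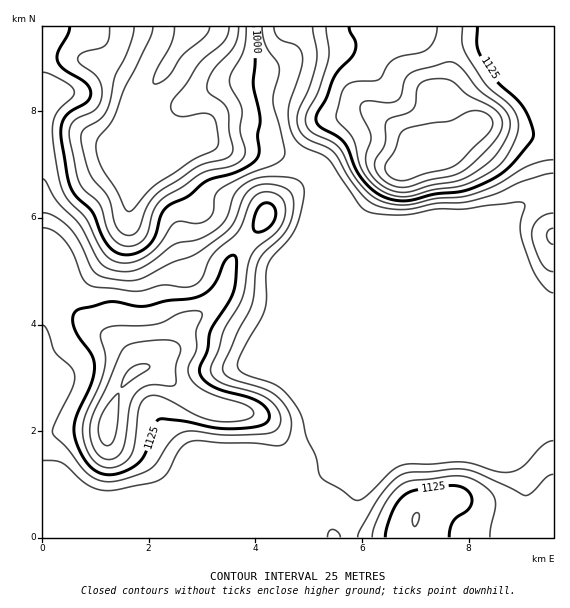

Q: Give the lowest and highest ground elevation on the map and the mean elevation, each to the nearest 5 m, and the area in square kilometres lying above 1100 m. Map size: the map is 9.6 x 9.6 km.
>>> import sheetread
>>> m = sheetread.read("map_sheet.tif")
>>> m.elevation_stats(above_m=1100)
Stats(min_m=895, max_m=1250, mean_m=1065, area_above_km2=28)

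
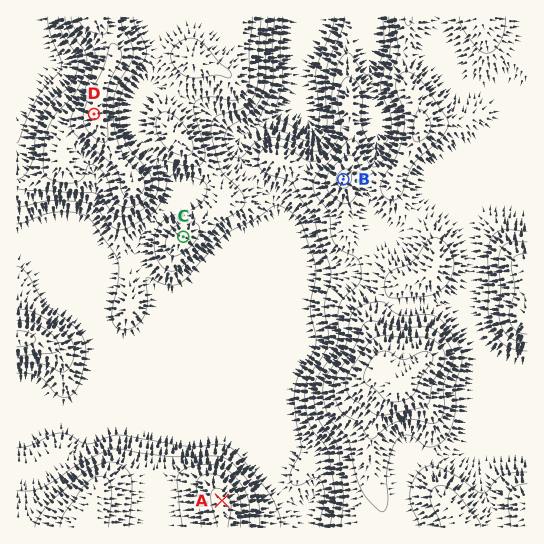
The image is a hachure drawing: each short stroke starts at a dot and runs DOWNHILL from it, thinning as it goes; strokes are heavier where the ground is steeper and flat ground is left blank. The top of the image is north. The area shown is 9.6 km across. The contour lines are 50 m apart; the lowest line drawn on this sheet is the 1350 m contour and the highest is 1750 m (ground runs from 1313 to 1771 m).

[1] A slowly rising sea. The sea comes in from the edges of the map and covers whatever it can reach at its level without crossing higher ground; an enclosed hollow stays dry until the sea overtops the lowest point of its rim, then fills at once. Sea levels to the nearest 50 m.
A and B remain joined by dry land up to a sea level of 1450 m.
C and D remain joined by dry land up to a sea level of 1500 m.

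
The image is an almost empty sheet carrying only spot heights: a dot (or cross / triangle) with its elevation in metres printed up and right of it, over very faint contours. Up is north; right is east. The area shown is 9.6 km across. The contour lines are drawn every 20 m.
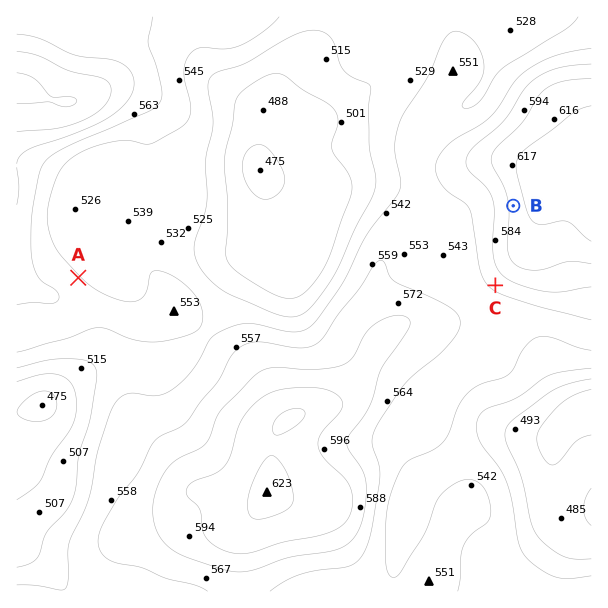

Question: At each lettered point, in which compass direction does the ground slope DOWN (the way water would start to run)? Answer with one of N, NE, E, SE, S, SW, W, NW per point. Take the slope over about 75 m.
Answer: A NE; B W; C SW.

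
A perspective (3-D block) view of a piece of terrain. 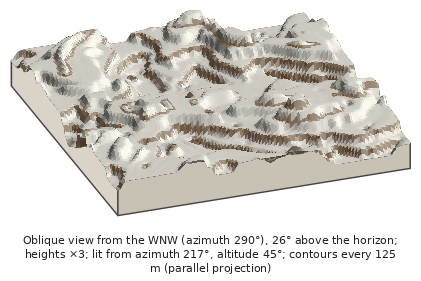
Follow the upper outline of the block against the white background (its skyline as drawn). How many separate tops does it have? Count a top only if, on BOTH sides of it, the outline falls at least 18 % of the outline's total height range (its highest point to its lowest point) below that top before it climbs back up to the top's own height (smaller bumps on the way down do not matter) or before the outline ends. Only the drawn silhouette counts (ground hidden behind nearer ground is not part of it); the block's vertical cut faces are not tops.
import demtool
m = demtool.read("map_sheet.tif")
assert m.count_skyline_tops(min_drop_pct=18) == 1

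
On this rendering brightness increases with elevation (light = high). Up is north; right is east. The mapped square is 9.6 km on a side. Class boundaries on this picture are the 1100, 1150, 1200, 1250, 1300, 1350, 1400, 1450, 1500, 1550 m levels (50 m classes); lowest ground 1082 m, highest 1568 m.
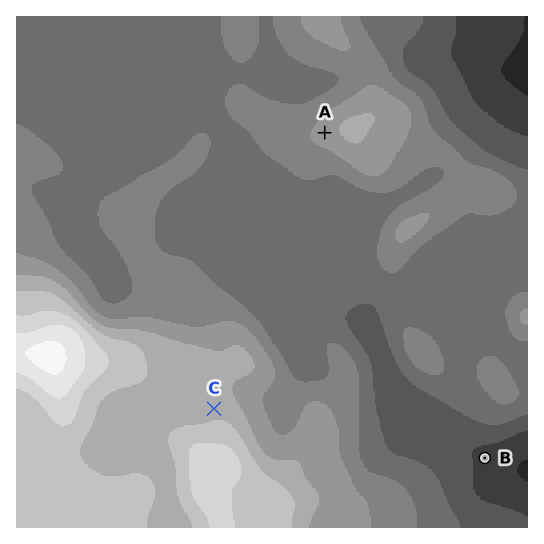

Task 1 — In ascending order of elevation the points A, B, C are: B A C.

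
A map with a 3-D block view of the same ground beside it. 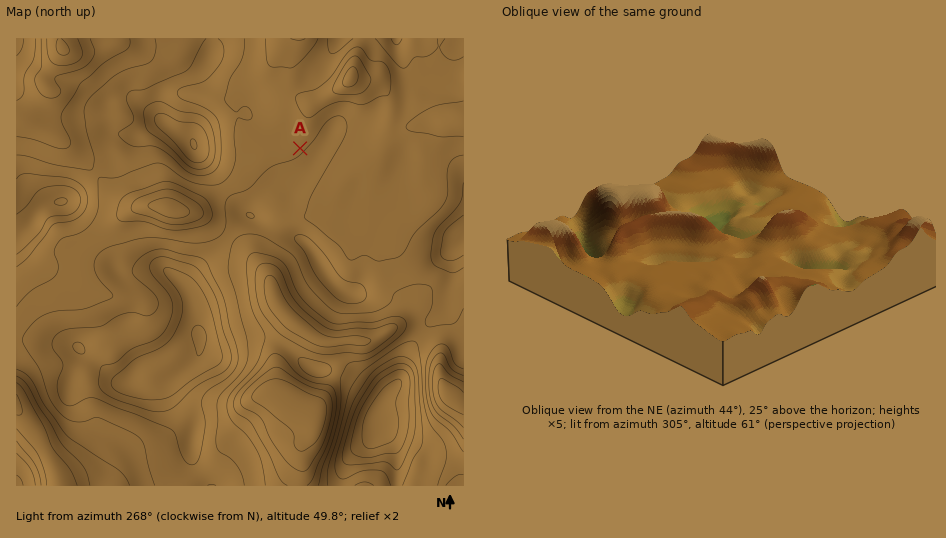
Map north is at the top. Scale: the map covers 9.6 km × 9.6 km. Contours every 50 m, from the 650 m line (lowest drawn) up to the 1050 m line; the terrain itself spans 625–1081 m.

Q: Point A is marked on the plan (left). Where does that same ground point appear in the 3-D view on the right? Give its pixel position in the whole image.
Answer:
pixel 752 276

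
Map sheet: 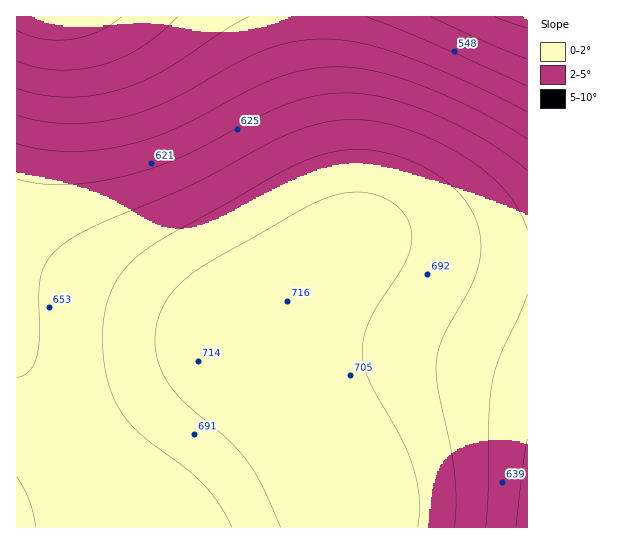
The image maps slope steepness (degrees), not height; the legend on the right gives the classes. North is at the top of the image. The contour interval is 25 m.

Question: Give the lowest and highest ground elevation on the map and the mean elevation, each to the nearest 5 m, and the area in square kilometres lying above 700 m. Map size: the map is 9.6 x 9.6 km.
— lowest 485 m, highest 725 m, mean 655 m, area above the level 20.7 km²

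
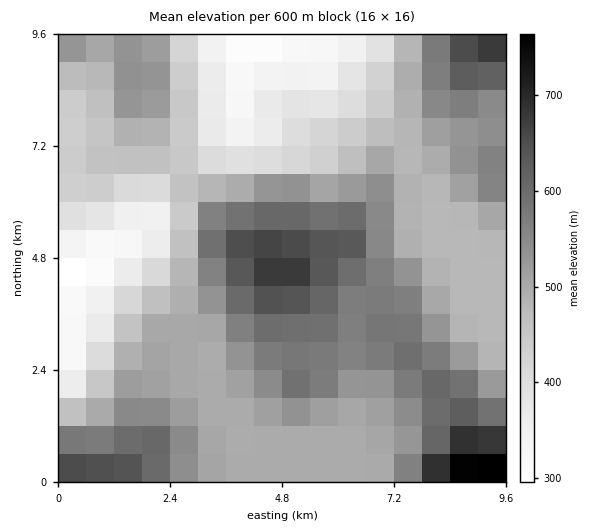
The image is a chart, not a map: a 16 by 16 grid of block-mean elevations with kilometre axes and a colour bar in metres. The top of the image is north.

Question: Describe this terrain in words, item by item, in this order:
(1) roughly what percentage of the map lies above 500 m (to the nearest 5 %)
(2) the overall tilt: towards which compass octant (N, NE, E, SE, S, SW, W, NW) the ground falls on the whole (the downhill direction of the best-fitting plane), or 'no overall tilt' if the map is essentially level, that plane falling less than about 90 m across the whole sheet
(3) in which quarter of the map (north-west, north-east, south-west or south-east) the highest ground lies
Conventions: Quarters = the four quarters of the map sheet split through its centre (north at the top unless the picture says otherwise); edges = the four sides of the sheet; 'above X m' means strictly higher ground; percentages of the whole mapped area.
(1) About 50 % of the map lies above 500 m.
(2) On the whole the ground falls towards the north-west.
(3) Look to the south-east quarter for the highest ground.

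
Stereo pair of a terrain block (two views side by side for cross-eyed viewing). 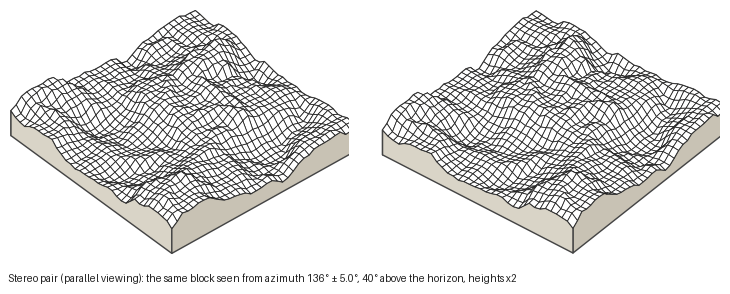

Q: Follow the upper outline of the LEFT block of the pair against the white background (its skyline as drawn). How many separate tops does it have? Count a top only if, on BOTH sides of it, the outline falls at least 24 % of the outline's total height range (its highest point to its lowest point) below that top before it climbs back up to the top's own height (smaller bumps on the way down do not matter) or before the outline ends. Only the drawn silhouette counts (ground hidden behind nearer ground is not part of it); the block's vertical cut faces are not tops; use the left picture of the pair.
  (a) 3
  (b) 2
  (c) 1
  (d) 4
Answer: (c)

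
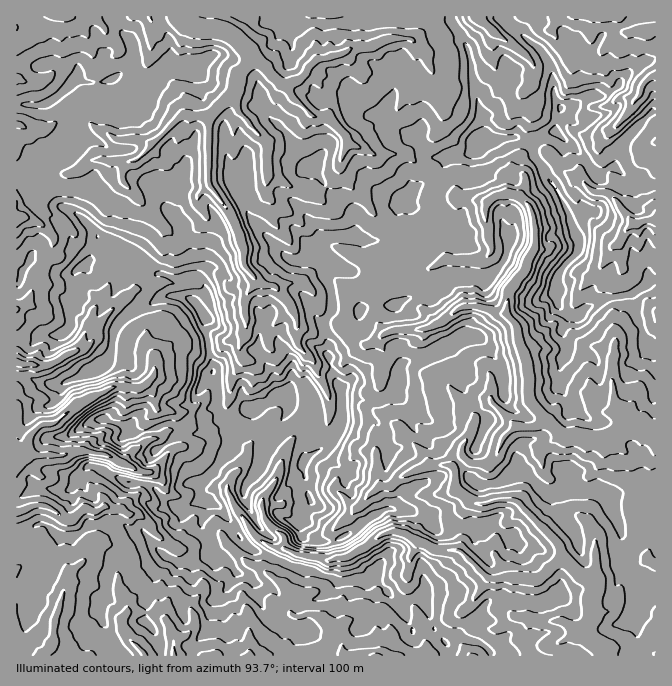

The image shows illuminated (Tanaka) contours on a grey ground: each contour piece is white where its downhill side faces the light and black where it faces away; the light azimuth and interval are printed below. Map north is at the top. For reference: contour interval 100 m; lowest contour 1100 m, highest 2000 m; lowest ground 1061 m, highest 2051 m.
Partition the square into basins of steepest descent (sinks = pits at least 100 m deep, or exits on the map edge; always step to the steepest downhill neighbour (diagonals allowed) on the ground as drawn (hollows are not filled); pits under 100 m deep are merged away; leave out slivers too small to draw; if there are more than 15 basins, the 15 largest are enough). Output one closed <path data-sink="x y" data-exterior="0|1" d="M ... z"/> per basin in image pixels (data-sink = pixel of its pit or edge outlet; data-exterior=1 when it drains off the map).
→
<path data-sink="179 17" data-exterior="1" d="M450 16l-333 0-1 2 7 15 10 12 0 13-4 7-9 9-12 7-20 2-13-4-9 9 8 17-1 17-10 18-9 9-10 5-21 23 0 8 3 7 16 19 8 2 7-5 8 0 10 5 18 15 9 15 10 1 7 4 4 5 1 8 4 0 14 8 5 0 10 5 8 0 7 4 27 1 5 8 0 5-8 11 10 17 0 15 5 25 3 7-1 6 5 14-2 18 5 12 11 6 17-15 18-5 11-10 9-2 7 13 18 4 6 5 0 12-12 20 1 13 17-10 10-11 9-19-2-30-10-20-3-13 1-10-6-17 1-8 7-8 0-22-7-13 0-14-15-8 2-10 11-9 33 0 13 5 14-2 6-6 13-31 16-16 15-8 9-10 6-10 20-4 19-14-5-13 2-14-10-33-4-28z"/><path data-sink="655 433" data-exterior="1" d="M518 138l-30 1-21 15-20 4-6 10-9 10-15 8-16 16-13 31-6 6-14 2-13-5-33 0-11 9-2 10 15 8 0 14 7 13 0 22-8 11 1 12 5 10-1 10 3 13 10 20 3 11 38 0 12-5 3-5 2 8 10 13 2 13 5 9 14 14 18 7 29 31 17 0 21-11 9 0 21 18 14 0 15-7 10 5 10 0 6 4 6 5 15 32 2 7-2 28 14 14 4-1 16 1 1-227-6-1-4-4-3-17-9-20-2-16-30 5-15 9-8 8-7 0-13-9-3-9 0-16 8-17 14-13 1-10-5-9-8-26-22-37-8-10-5-15z"/><path data-sink="605 655" data-exterior="1" d="M397 389l-3 5-12 5-39 1 0 18-5 14-14 16-17 10-4 5 5 22 0 10 3 7-7 6-1 12-3 3-13-4-17-10-18 4-8-16 0-9 15-23 2-13 5-14 23-28 2-8-4-11-9 2-11 10-18 5-18 15-2 24-15 25-15 11 2 14 4 4 14 5 15 19 10 19 14 9 32 13 28 7 22 10 27-4 7-5 26 32 10-7 14-1 7 26 14 19 9-5 10 0 16 5 9 7 3 6 163 0 1-76-7-2-14 1-14-14 2-28-17-39-12-9-10 0-10-5-15 7-14 0-21-18-9 0-21 11-17 0-29-31-18-7-14-14-5-9-2-13-10-13z"/><path data-sink="17 465" data-exterior="1" d="M182 296l-15 0-40 18-9 9-4 7-6 32-14 11-34 11-18-1-15-7-11-1 1 123 20-10 30 3 7-6 5-10 9-9 6 0 30 15 23 3 7 4 13 13 12 7 25-8-5-8 0-9 15-11 10-15 5-10 2-25-10-5-5-12 2-18-5-14 1-6-3-7-5-25 0-15-9-16-5-5z"/><path data-sink="655 220" data-exterior="1" d="M555 131l-27 8 0 3 5 6 3 12 27 40 11 33 5 9-1 10-14 13-8 17 0 16 3 9 13 9 7 0 8-8 15-9 30-5 18-13 6-1 0-93-22-6-19-13-5 0-13 8-9-14z"/><path data-sink="44 655" data-exterior="1" d="M118 521l-30 3-10 10-4 2-12 0-18-12-10 2-7 5-11 1 1 124 101-1-19-41 0-12 7-7 5-37 4-4 36-12-9-11-8 0z"/><path data-sink="17 362" data-exterior="1" d="M98 239l-7 19-17 15-1 7 1 18-3 9-2 21-7 6-18 0-10 7-17 0-1 32 2 3 9 0 15 7 18 1 34-11 14-11 6-32 4-7 9-9 40-18 15 0 13 7 8-8 1-8-5-8-27-1-30-9-14-8-4 0-1-8-5-5-6-4-7 0z"/><path data-sink="144 655" data-exterior="1" d="M152 543l-17 3-11 7-9 1-4 4-5 37-7 7 0 12 19 42 43-1-3-18-14-17 4-26 18-37z"/><path data-sink="377 655" data-exterior="1" d="M374 574l-7 5-29 4-14 13-19 7-20-4-13-11-15-5-3 1 0 6 10 20 14 14 21 6 0 7-5 13 1 6 153 0 0-11-17-21-7-26-9 0-15 8z"/><path data-sink="17 512" data-exterior="1" d="M94 466l-6 0-9 9-5 10-7 6-30-3-20 10-1 32 11 1 7-5 10-2 18 12 12 0 4-2 10-10 30-3 16 10 8 0 15 18 22 14 18-2 16-7-2-10-8-16 4-27-8 0-15 7-5 0-12-7-13-13-7-4-23-3z"/><path data-sink="478 17" data-exterior="1" d="M502 16l-50 0-1 4 18 32 4 28 10 33-2 14 5 13 32-2 9 3 29-11 5-23-7-10-1-24-7-16-9-11-30-22z"/><path data-sink="650 30" data-exterior="0" d="M655 16l-151 0-1 2 4 6 36 28 8 15 3 30 5 8 6 3 12-4 15-8 12 0 13-8 13-17 17-10 9-3z"/><path data-sink="60 17" data-exterior="1" d="M115 16l-98 0-1 87 19 3 10-2 12-6 18-19 13 4 12 0 8-2 12-7 9-9 4-7 0-13-10-12z"/><path data-sink="174 655" data-exterior="1" d="M214 554l-25 9-10 0-12-7-3 2-16 36-4 24 14 19 4 19 31-1 0-8 15-19 6-28 19-20 3-8-5-8-7-6z"/><path data-sink="655 75" data-exterior="1" d="M655 59l-8 2-17 10-13 17-13 8-12 0-15 8-16 4-5 24 32 30 9 14 17-9 2-15 5-9 18-19 13-11 4-1z"/>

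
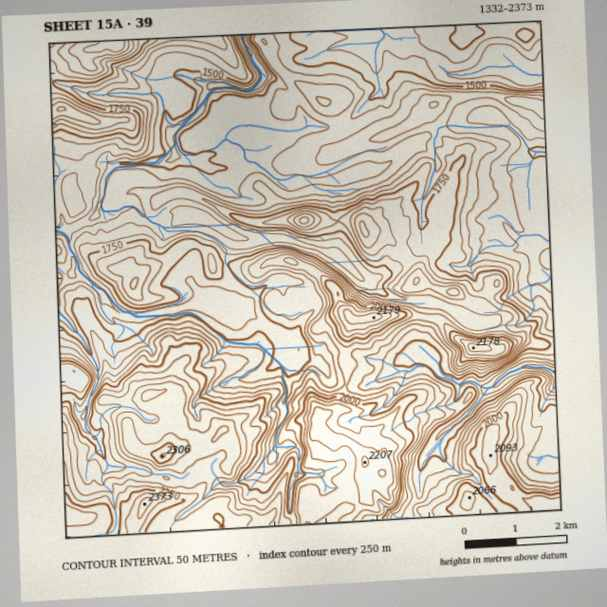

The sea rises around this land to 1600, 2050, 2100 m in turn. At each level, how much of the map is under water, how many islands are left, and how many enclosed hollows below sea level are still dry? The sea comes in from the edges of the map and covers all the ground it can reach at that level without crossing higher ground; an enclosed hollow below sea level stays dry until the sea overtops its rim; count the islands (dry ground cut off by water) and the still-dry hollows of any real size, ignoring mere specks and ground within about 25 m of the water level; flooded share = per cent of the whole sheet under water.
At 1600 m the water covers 26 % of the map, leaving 1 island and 0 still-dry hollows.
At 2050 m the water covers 84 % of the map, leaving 3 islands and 0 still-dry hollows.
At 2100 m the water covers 88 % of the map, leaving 2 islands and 0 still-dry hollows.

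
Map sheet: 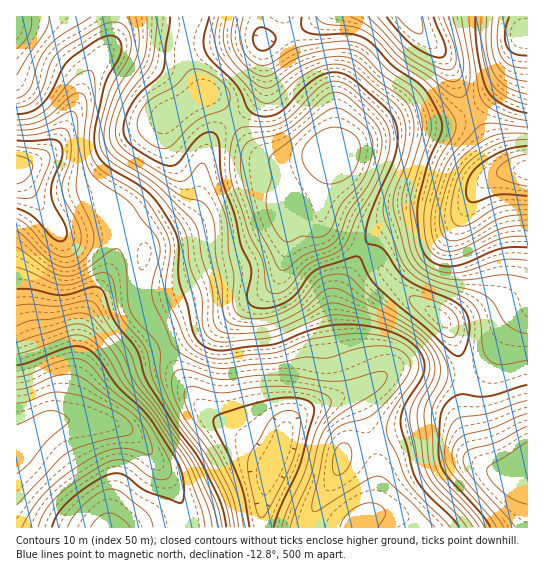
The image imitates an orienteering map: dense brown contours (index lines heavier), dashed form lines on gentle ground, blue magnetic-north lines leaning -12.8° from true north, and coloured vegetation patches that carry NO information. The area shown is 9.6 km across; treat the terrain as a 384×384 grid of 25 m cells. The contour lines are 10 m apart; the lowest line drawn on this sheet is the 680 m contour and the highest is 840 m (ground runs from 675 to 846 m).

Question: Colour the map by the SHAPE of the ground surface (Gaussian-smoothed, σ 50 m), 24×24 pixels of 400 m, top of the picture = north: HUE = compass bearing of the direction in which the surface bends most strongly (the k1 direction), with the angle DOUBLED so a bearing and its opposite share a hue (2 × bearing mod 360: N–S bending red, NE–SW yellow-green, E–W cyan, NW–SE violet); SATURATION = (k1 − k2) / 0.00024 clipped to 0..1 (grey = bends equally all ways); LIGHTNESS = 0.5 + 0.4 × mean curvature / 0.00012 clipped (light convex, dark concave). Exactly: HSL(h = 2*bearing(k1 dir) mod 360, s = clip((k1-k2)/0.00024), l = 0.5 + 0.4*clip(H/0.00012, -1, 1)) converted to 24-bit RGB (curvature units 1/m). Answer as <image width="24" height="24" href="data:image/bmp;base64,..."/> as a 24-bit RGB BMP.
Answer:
<image width="24" height="24" href="data:image/bmp;base64,Qk32BgAAAAAAADYAAAAoAAAAGAAAABgAAAABABgAAAAAAMAGAAATCwAAEwsAAAAAAAAAAAAAoKFle3RdY21cWm9uV05yYH9gbJRYmK9v3PfFy9+xMA1wAAYzWVa37rOgq4RaT29SSW9Xe4JKgy01bBc8USQ5c3xCfPNtiNF7qnZ0jGdte3ZiTmtUPlBijWtliJ9VaudczP/KoWPCbgqPBQ9ELmWB4o2X7IePiY1lTXN1eU59gSd1milydlOTk+S7pu29hKSMrYOQpXmopXGohW2RNldtXXyDqNSgzP/amu22YBZsexlmJS5ZGlBemk1u9LGjw5qnTlykQDuSYBewwGXautniw/blkrjHmoOmr4OOmHCJnmOWq2aGV018PsCLzP/azP/nrCDCXQFWlzBtWIGHE0JXNUd169e7z6yjdUyjTDqAHyNveqjC2vHfn8/LfWyvqYC3uX+5voG3fWa0oIrLmKTkzP/1zP/cPiuUMwAiaRhCjF9loot0HzxSGHN0s9ib26azjD3CfjW9Oy+UWcxnoed9dpNwaGmEgImabGeuwpy/fH2+kL7Oqu3p0/jh2JtkMwAjNAYji1ZBe4JTnHFNWztDElMjMpYKs7cxa0+XQy/GcFDkvtzPsNCKYYZsZ36Ab5Nwa1yRroeCnZB7icBob+FAp7obZAQKMQIhZSdIqI1RhoRefGlciWCBV4+GN6cxQJsmMXArH19KLmZ+2XBi7LRha4tSUXdadYpdaGCOo4WYuZKUvsiWt7t3mzpAchtlexB0j0BUsLhTcYFgfIBpVqeKZaC7kKC2fYeeY4ZxLlo/EyAWelYD9f9oUKxaXHt+aIZqfYNeaIh2uaSKzdOin4imskjCfgyglxOwz4LG0ZSSiWZQeI9EWqUyJmMmaYA5fXhBdk8zNA8PJA8VXvsA1P+7O6WBVHuFa5CIbJ5kUY58rLN64MtxgXhJWCRHWxBOWUuJen666pfU5ZfXwJ3AnKiDSJSHRoKLi0BWfSxIgSOKSbbozP/p1/ThSlW5T2mEZH9ie6CDWpyVXF2g7Zl8oVRGNxtRcjaYfJ+RTHN2oWyW27TU563g0rHAcqO/KDGigEjDh2fUhLn0zP7/zP//uJ/fxzrYklSgiXGAcallUridM0GP4oKK3myFIiJ4Ozmft3aSZ1yAVZlifqVkwmKM7cy6nl6FLzFdP3GSgqO9ofjOf//GP6HGuim41zmyune5koWvdcZ8R42HLRs6rXI25X5fWECGJTNcq1x0qX+YdYudlHFdenJT7cqTyTyFVJSDFLWeY9GzuvKdKccXECMhRCtVtWSdupClnIunlbV8UiNONhctoZ84zLlZlFB4LSJFb4VFirFlYF+GsVeCkqZ3uNCdvWTQ3MHDMcfDK6Z52uaMtLJSEyMoFDo0TndTtZp7noGEvUKBZAlSdkNgd8FvkLCBkD2HbCNvmsBRRLVHTUJhk3Vfps2VirGBgVmR38ikomhWKYxGkNJQvGZKNjhXGU5JKWRSjrFfi5p7lR9ttSHDm6m7jrRuf0ArPg8VZj8rne52O7GwSzV+gLl/mMyJlGN1hmZwx5ty1GxoasFFO4YslG9KhGVpKWtnHWpdRrVEWZ5aV0kvSmSYyHaczg86hhEZej09admNmfSfJU+QNjmercWam6d6imCImH54m457y6ae1bWsYo6TU5Fwiml9bkpMG0UlOnQVUmAXNFAKBzoMTidg+C3C5KbYsNXhruXQo8iKJ0RjKmODrsSjmJ6/dGDHspG+pZiturql0bGtsJK5eWmdYU18qU+VflGIZm41U0gbZMg7BplNAD9FKkHO79zn2MnbtayfvpCGRkR5GoJqUOFyZaa+bEG+wIfBwaCuprmsyrjEyIzLq3LBVkzLdF7PrVPV0SzHs0SOxeLiZcvNADA5BkdNw86S37u6waXDzo3Fw2vBTL6RFupFKWNkVUZcj4FnyamFpsaKhqqSu3S7vJrATl/AaibBxQ+uvSyAsoaouMjOqonEFzCPAFRcMMyHzrmds4h+rF+Ny6HMy+TpisjhDgyXX1KYc5acv8ypxNKvco6WcICrvK/McE7OSgGKvgCe2G90kbWPnq1lh1xmWkeFFYyIE3Fdq31K1Fo4prFMdthgiNdsSWqCIxNLYH2Xea+tpsSd0KCIp6dsRcWIYZikihd8MwAzlhZs79GytbqFpKN1h1iAf2JcNnE/DSYfNFgqxqhrz8uOs9lMi8AmPjEnFxgiQockL6sqYqFaxZyQ0dO3X6SLOhMpMQIXKgwuU3ek7eHU3MDDq4++gFXCtG/DpHCqJlZ9IIaJibVqy6dw4sl7rrZZLi9ZRy9khss0EbMRIHcwicI62NFaeyJFOgQ1fh97PnChQI+nytyi0+DA"/>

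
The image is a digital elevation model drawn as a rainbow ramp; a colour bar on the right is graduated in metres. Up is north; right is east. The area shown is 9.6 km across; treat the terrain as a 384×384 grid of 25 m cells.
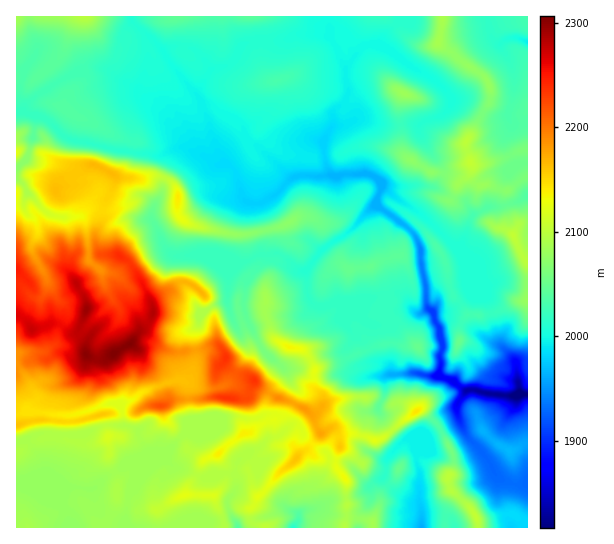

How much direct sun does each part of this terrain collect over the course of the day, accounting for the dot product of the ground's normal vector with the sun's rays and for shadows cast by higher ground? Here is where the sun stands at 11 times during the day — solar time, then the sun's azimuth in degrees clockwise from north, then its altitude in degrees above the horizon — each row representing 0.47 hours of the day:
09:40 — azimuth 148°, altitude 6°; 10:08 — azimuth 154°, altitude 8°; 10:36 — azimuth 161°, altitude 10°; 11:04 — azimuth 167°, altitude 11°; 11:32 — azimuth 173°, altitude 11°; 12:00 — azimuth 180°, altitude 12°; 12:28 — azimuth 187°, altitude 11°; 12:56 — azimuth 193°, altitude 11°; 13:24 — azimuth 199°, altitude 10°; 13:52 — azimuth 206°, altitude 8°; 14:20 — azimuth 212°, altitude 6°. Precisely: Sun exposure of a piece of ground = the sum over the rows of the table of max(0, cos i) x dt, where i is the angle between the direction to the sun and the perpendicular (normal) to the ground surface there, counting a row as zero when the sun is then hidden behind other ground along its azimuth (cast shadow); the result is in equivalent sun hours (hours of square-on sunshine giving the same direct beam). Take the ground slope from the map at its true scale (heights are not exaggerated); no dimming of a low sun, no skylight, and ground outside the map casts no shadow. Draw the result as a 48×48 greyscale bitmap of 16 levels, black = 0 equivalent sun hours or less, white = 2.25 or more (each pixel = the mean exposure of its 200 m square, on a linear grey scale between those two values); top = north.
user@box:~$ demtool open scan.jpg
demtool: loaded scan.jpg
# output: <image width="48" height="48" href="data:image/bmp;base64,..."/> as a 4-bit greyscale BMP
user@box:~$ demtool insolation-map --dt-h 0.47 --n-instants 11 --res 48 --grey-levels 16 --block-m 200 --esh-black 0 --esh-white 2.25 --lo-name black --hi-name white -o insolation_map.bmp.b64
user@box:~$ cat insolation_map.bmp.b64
<image width="48" height="48" href="data:image/bmp;base64,Qk32BAAAAAAAAHYAAAAoAAAAMAAAADAAAAABAAQAAAAAAIAEAAATCwAAEwsAABAAAAAAAAAAAAAAABEREQAiIiIAMzMzAERERABVVVUAZmZmAHd3dwCIiIgAmZmZAKqqqgC7u7sAzMzMAN3d3QDu7u4A////AFVmZmZmZ3dmZmWJY1qGVUeFZmdmaIZVZlVVZmVmZneHd4aZl0WFVWYyZmZmeoITU1VmZlVmZVR6qoZUeHiYdlRDRmZ5yREhEVZmZVVWZVUzMzdlN6h3iIlUN3ZngwAjNGZmZmZlZlVTRVVmRKuXeJWXWId4d1M1ZnZmZmd2VmVVaYdmVDrJlzWpVXZiEiNGh3ZmZmZ3ZmZmZZllZjN5d6k1YiVBMyRXeFZ3d2d3d2ZlUxWodnUliYaO90VWcSWGRqdmZlVmZneGVUFKl1NGqViEf4ZXEUhSI77u7tpleWqWZmVDSIZpREIiFv63EUQzI0RFVEe5v//bqXialmnIdSMyRF/zIlQzEXd3eag0Qneu////7OxSRpiZVkFakhERAHd5qq39pREjM0M1iTADMRM0IQACVAAUU4h2jOzNzLY1VoZWcwAjEAAAAAAABuzJeXmpmrrMzLh3ZnhjEAEkYxIjMhAhjKuHmXiap4iLu4d3dkZAADd1JFZmeJu1bXu5d3dlVVRGqXl1ZlMAFJumZVVomZl4OphW3c2ohkUiNXUgATAAFVEAE2VVVVRCZWN6zYeIVVVSJHZlISEBMxABI0VVVUMjc1mqi2M0RHNEQ2qXQiEkZUMzRVVmZUAVdYmaqEMzRVY0U1RWaBI0VmZUVWZWZlc1ZTNGqUVDZ0I1NDNnnHM0RUVVd2ZmZnh6dVVVVWdEaDI0RyE2kRQ0NERVZ4h3ZnZpdWZkRWM3cyM0ZBABABREMjNFZ3iId3RnZmZmZzJmQhWJcQAAADVUQjV2RmVWd3RnZWZmiTNCNFd2IQAAEkVnZWeHQ0Q0VmVnRWZnhkMkITIAAREkVnmqmIdmhCRERESURmaKlSMxASIQAjR63cl2iqmImoJEQhdjZ3nLZRIwASNCIjabYxAAATaIZngjIGhHiHhTNSQ3hmVXiGaFIAAAAAFEMjZhKWR5mIQSIlKJmHZnZ4VWISNEQyIRIzSHdGiZd4h3Y0iGZnZnirhSJFVWZlIiIzRXNmVDaZmXeFdVVmZ3iHgwNFVmZmUhIiESeJmpZoVURzEjVXdSEBEBNVVmZmeIiJh5qapkV4h2ZINkIiEAAAASRVZmZmZmZ4iZmXQjVVRGd0MQAAAAABI0VWZmZmZVVVZ3ZCE1Z1NDRUIQAAABI0RVZmZmdmZmZUREMzNUM1ZVQxIRIiNEREVWZmZmZ3ZmdlVEVVVTIhRVVSNWZVVERFVmZmZnZnd3dmZmeIh1MhV2ZmZ2VVVVVVZmZmd3ZmZ3d2ZnibunVDSHVXdVVlVVVWZmZnZnd3dmZmZniHU0VmZ2VWd2VWZWZmZlZmZmZ3d2ZmZmUgAleZhUVWVndVVmZmZWdlVVVEVmZmZlIBNXmqYkVWVWd2ZmZmZnZmZVVURFZmZUM0ebqEE0VWZWZ3d2ZmVmZmZlVVVVVWZUVoq7dCNEZXZ2eIh2Zmd3d2ZmZmVVVWZmZ3Q2VEVVM4iYiZh3VoiIh3d3d2ZmZmZ3dlQ1ZVVniYmZiIh3Z3d4h3eJmHdmZmZ3dmVWdlZmZg=="/>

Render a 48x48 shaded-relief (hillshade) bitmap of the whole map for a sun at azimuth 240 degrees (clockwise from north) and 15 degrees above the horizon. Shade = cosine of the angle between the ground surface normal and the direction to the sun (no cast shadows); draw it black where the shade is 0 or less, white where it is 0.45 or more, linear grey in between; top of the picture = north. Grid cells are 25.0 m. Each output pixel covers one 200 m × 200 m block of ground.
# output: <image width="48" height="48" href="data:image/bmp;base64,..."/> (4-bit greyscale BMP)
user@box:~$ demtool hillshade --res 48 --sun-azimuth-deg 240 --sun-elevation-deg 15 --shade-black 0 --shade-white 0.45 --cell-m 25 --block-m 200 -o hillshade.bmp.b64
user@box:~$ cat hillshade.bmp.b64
<image width="48" height="48" href="data:image/bmp;base64,Qk32BAAAAAAAAHYAAAAoAAAAMAAAADAAAAABAAQAAAAAAIAEAAATCwAAEwsAABAAAAAAAAAAAAAAABEREQAiIiIAMzMzAERERABVVVUAZmZmAHd3dwCIiIgAmZmZAKqqqgC7u7sAzMzMAN3d3QDu7u4A////AIiImZmJmqqZmaetqFarmpiFRXjMreQFiIiImZmZmqmZmqi7h2eqmph2VXjMz7AGd4iJmZmZmZmpmoiql3mpmqdXZXnO7DAWZYmZmZmZiZmZiHeKmImpmqZXZ3nfxABHd5mZmZmZiZmYiIiZmpmZrKRXiXjvkgJomJmZmZmYiZmZqpmZmrqJqnaFiWfMcQOKqImZmZqYiZmaqpiJmbuYmYhVeGeakQasmJmZmZqYiJmpmZiJqqqIm5V5d3icgCrKiKqqqqqYiJqoiJmpiamcuWaYVXm8IIyWeImrupqpm7yXiZq6iZnNp0RWiXnHA8pWeJmpqrqJzM2Yq73sqqzrdURnnMlQB8dFaJmaqpiKzdp4vO/7isuXdUZ4m5ggCJMiV5mqvMuqq6l3rNuZiGNZczRUaGQAAVZ4h4m83dypq6h4m7maYQOZQBNUZjAAKtzIipq878qpq5eJrMqWACipQld2dlZn79iGi7u87bqommWJrMgwAYzJRGiIm713/phmnMy8zKiYl0V3irUAKeyVNHiJm8om/YdWvdyqu4iIhkM1epAEnaVERXiZmacU/FRq3tqJqpd4mEJGaWAYu1RFZ4iIiYUH+mib35d4ipdnmWNFWkBqyWVniImZmGQb+pma3mZ3m5VYmYMkWUOLuWZniJmZmGNf6oib3Wd4vHRpmmFFmQOauGZomZmZmIV/2HibzIdq2kR5mjFGcQWKp1V5qZmZmYSPp4mavHR8xzSKtgAzACeZl1V5qqmZmYOul4mazjSslDi7gAAzNHiZh3eaqpiIiWPNh4mr7yWqhXu4IAN4iJmZmJqYmYeImUTcd5mt/SWadXh0ACaaqru6mqqImYeIiDbpeZrP2iWYVXdjAUnNy7mIiZmKqIiIhTvHmqzup0Z2eIhkNHz9hUNFeJmJmGaIVayKur25iHeJqqmGVo3oISRWeJmHZmZmi7m8yZqIh4jMqZmHdozVAld4iZqGVndnqqvMqZmZh3vamZmYeJuwBYiJmZmGZoh3i7u7qqqZh825iJmYh2cwN4iJmYiHd4h3vczLuqmHicqpmJhjMiEDaIiZmYmZiamb3tyoq6d4maq4ZUEAEjRniImZmJmZmqqs3bdou5dniWhyEiJGd3eIiZmZmZiImqmrunV7u4ZnmTZjV4mZiHeImZmZmYiImZmZmGaaunVniUZXqpmHh3iJmZmZmYmZmZmZqYiZmXZoiWeKqYh3d4iZmZmZmZmZmZmau5mYmZiImZmpmIh3iImZmZqpmZmZiZmr3LmHiaqXiZmZiIh4iJmZmaqZmZmZiIms3JZGiryWeZmJmIiIiZmYmpmZmZmIiImsyENYrNyFeZmYiIiIiZmJmZmZmYiIiImqhVeb3chViZmZiIiIiJiZmZmZmIiIiImZd4rN23RXmYmZmZmIiImZmZmZmIiIiImYib3cpkV4mIiaqqmIiJmpmZmJmYiIiJmZmrvKdWeIh4mru6h3iauqmZmZmZmIiZmZqpnKdWeJmpq7u6dmeruqmZmqqZiIiZqqmYrLdXiZqg=="/>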